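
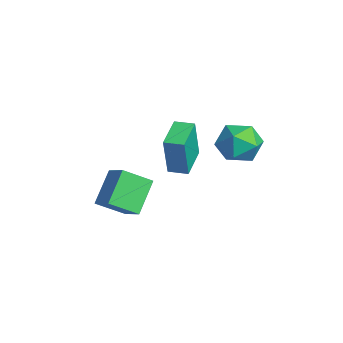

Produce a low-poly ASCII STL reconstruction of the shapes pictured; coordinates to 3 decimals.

solid 
facet normal -0.832 -0.222 -0.508
outer loop
vertex -2.06 -3.983 0.325
vertex -3.044 -3.064 1.535
vertex -1.893 -2.717 -0.5
endloop
endfacet
facet normal 0.543 -0.508 -0.669
outer loop
vertex -0.836 -2.436 0.145
vertex -2.06 -3.983 0.325
vertex -1.893 -2.717 -0.5
endloop
endfacet
facet normal -0.832 -0.222 -0.508
outer loop
vertex -1.893 -2.717 -0.5
vertex -3.044 -3.064 1.535
vertex -2.877 -1.798 0.71
endloop
endfacet
facet normal 0.110 0.833 -0.543
outer loop
vertex -2.877 -1.798 0.71
vertex -0.836 -2.436 0.145
vertex -1.893 -2.717 -0.5
endloop
endfacet
facet normal -0.110 -0.833 0.543
outer loop
vertex -2.06 -3.983 0.325
vertex -1.987 -2.783 2.18
vertex -3.044 -3.064 1.535
endloop
endfacet
facet normal 0.543 -0.508 -0.669
outer loop
vertex -1.003 -3.702 0.97
vertex -2.06 -3.983 0.325
vertex -0.836 -2.436 0.145
endloop
endfacet
facet normal -0.110 -0.833 0.543
outer loop
vertex -1.003 -3.702 0.97
vertex -1.987 -2.783 2.18
vertex -2.06 -3.983 0.325
endloop
endfacet
facet normal -0.543 0.508 0.669
outer loop
vertex -3.044 -3.064 1.535
vertex -1.987 -2.783 2.18
vertex -2.877 -1.798 0.71
endloop
endfacet
facet normal 0.110 0.833 -0.543
outer loop
vertex -1.82 -1.517 1.355
vertex -0.836 -2.436 0.145
vertex -2.877 -1.798 0.71
endloop
endfacet
facet normal -0.543 0.508 0.669
outer loop
vertex -2.877 -1.798 0.71
vertex -1.987 -2.783 2.18
vertex -1.82 -1.517 1.355
endloop
endfacet
facet normal 0.832 0.222 0.508
outer loop
vertex -1.82 -1.517 1.355
vertex -1.003 -3.702 0.97
vertex -0.836 -2.436 0.145
endloop
endfacet
facet normal 0.832 0.222 0.508
outer loop
vertex -1.987 -2.783 2.18
vertex -1.003 -3.702 0.97
vertex -1.82 -1.517 1.355
endloop
endfacet
facet normal -0.574 -0.818 -0.033
outer loop
vertex -2.12 -0.989 3.415
vertex -3.426 -0.085 3.733
vertex -2.416 -0.699 1.377
endloop
endfacet
facet normal 0.806 -0.558 -0.196
outer loop
vertex -1.894 0.045 1.407
vertex -2.12 -0.989 3.415
vertex -2.416 -0.699 1.377
endloop
endfacet
facet normal -0.574 -0.818 -0.033
outer loop
vertex -2.416 -0.699 1.377
vertex -3.426 -0.085 3.733
vertex -3.722 0.205 1.695
endloop
endfacet
facet normal -0.142 0.139 -0.980
outer loop
vertex -3.722 0.205 1.695
vertex -1.894 0.045 1.407
vertex -2.416 -0.699 1.377
endloop
endfacet
facet normal 0.142 -0.139 0.980
outer loop
vertex -2.12 -0.989 3.415
vertex -2.904 0.659 3.763
vertex -3.426 -0.085 3.733
endloop
endfacet
facet normal 0.806 -0.558 -0.196
outer loop
vertex -1.598 -0.245 3.445
vertex -2.12 -0.989 3.415
vertex -1.894 0.045 1.407
endloop
endfacet
facet normal 0.142 -0.139 0.980
outer loop
vertex -1.598 -0.245 3.445
vertex -2.904 0.659 3.763
vertex -2.12 -0.989 3.415
endloop
endfacet
facet normal -0.806 0.558 0.196
outer loop
vertex -3.426 -0.085 3.733
vertex -2.904 0.659 3.763
vertex -3.722 0.205 1.695
endloop
endfacet
facet normal -0.142 0.139 -0.980
outer loop
vertex -3.2 0.949 1.725
vertex -1.894 0.045 1.407
vertex -3.722 0.205 1.695
endloop
endfacet
facet normal -0.806 0.558 0.196
outer loop
vertex -3.722 0.205 1.695
vertex -2.904 0.659 3.763
vertex -3.2 0.949 1.725
endloop
endfacet
facet normal 0.574 0.818 0.033
outer loop
vertex -3.2 0.949 1.725
vertex -1.598 -0.245 3.445
vertex -1.894 0.045 1.407
endloop
endfacet
facet normal 0.574 0.818 0.033
outer loop
vertex -2.904 0.659 3.763
vertex -1.598 -0.245 3.445
vertex -3.2 0.949 1.725
endloop
endfacet
facet normal -0.915 0.217 -0.340
outer loop
vertex -1.472 2.363 2.714
vertex -1.882 1.478 3.252
vertex -1.837 2.468 3.762
endloop
endfacet
facet normal -0.524 0.810 -0.264
outer loop
vertex -1.472 2.363 2.714
vertex -1.837 2.468 3.762
vertex -0.896 2.975 3.447
endloop
endfacet
facet normal 0.060 0.742 -0.667
outer loop
vertex -1.472 2.363 2.714
vertex -0.896 2.975 3.447
vertex -0.359 2.298 2.742
endloop
endfacet
facet normal 0.031 0.107 -0.994
outer loop
vertex -1.472 2.363 2.714
vertex -0.359 2.298 2.742
vertex -0.969 1.372 2.623
endloop
endfacet
facet normal -0.571 -0.217 -0.792
outer loop
vertex -1.472 2.363 2.714
vertex -0.969 1.372 2.623
vertex -1.882 1.478 3.252
endloop
endfacet
facet normal -0.318 0.851 0.418
outer loop
vertex -0.896 2.975 3.447
vertex -1.837 2.468 3.762
vertex -0.951 2.468 4.437
endloop
endfacet
facet normal -0.950 -0.108 0.293
outer loop
vertex -1.837 2.468 3.762
vertex -1.882 1.478 3.252
vertex -1.561 1.542 4.318
endloop
endfacet
facet normal -0.394 -0.809 -0.436
outer loop
vertex -1.882 1.478 3.252
vertex -0.969 1.372 2.623
vertex -1.024 0.865 3.613
endloop
endfacet
facet normal 0.581 -0.285 -0.763
outer loop
vertex -0.969 1.372 2.623
vertex -0.359 2.298 2.742
vertex -0.083 1.372 3.298
endloop
endfacet
facet normal 0.628 0.742 -0.234
outer loop
vertex -0.359 2.298 2.742
vertex -0.896 2.975 3.447
vertex -0.038 2.362 3.808
endloop
endfacet
facet normal -0.031 -0.107 0.994
outer loop
vertex -0.448 1.477 4.346
vertex -0.951 2.468 4.437
vertex -1.561 1.542 4.318
endloop
endfacet
facet normal -0.060 -0.742 0.667
outer loop
vertex -0.448 1.477 4.346
vertex -1.561 1.542 4.318
vertex -1.024 0.865 3.613
endloop
endfacet
facet normal 0.524 -0.810 0.264
outer loop
vertex -0.448 1.477 4.346
vertex -1.024 0.865 3.613
vertex -0.083 1.372 3.298
endloop
endfacet
facet normal 0.915 -0.217 0.340
outer loop
vertex -0.448 1.477 4.346
vertex -0.083 1.372 3.298
vertex -0.038 2.362 3.808
endloop
endfacet
facet normal 0.571 0.217 0.792
outer loop
vertex -0.448 1.477 4.346
vertex -0.038 2.362 3.808
vertex -0.951 2.468 4.437
endloop
endfacet
facet normal -0.581 0.285 0.763
outer loop
vertex -1.561 1.542 4.318
vertex -0.951 2.468 4.437
vertex -1.837 2.468 3.762
endloop
endfacet
facet normal -0.628 -0.742 0.234
outer loop
vertex -1.024 0.865 3.613
vertex -1.561 1.542 4.318
vertex -1.882 1.478 3.252
endloop
endfacet
facet normal 0.318 -0.851 -0.418
outer loop
vertex -0.083 1.372 3.298
vertex -1.024 0.865 3.613
vertex -0.969 1.372 2.623
endloop
endfacet
facet normal 0.950 0.108 -0.293
outer loop
vertex -0.038 2.362 3.808
vertex -0.083 1.372 3.298
vertex -0.359 2.298 2.742
endloop
endfacet
facet normal 0.394 0.809 0.436
outer loop
vertex -0.951 2.468 4.437
vertex -0.038 2.362 3.808
vertex -0.896 2.975 3.447
endloop
endfacet

endsolid


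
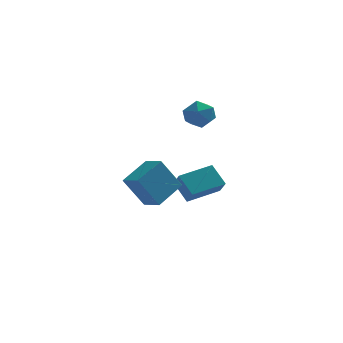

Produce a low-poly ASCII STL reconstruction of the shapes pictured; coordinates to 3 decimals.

solid 
facet normal -0.850 -0.486 -0.203
outer loop
vertex 3.214 1.937 -2.726
vertex 2.54 2.702 -1.737
vertex 2.943 2.749 -3.538
endloop
endfacet
facet normal 0.474 -0.538 -0.697
outer loop
vertex 4.6 3.698 -3.143
vertex 3.214 1.937 -2.726
vertex 2.943 2.749 -3.538
endloop
endfacet
facet normal -0.850 -0.486 -0.203
outer loop
vertex 2.943 2.749 -3.538
vertex 2.54 2.702 -1.737
vertex 2.269 3.514 -2.549
endloop
endfacet
facet normal -0.230 0.688 -0.689
outer loop
vertex 2.269 3.514 -2.549
vertex 4.6 3.698 -3.143
vertex 2.943 2.749 -3.538
endloop
endfacet
facet normal 0.230 -0.688 0.689
outer loop
vertex 3.214 1.937 -2.726
vertex 4.197 3.651 -1.342
vertex 2.54 2.702 -1.737
endloop
endfacet
facet normal 0.474 -0.538 -0.697
outer loop
vertex 4.871 2.886 -2.331
vertex 3.214 1.937 -2.726
vertex 4.6 3.698 -3.143
endloop
endfacet
facet normal 0.230 -0.688 0.689
outer loop
vertex 4.871 2.886 -2.331
vertex 4.197 3.651 -1.342
vertex 3.214 1.937 -2.726
endloop
endfacet
facet normal -0.474 0.538 0.697
outer loop
vertex 2.54 2.702 -1.737
vertex 4.197 3.651 -1.342
vertex 2.269 3.514 -2.549
endloop
endfacet
facet normal -0.230 0.688 -0.689
outer loop
vertex 3.926 4.463 -2.154
vertex 4.6 3.698 -3.143
vertex 2.269 3.514 -2.549
endloop
endfacet
facet normal -0.474 0.538 0.697
outer loop
vertex 2.269 3.514 -2.549
vertex 4.197 3.651 -1.342
vertex 3.926 4.463 -2.154
endloop
endfacet
facet normal 0.850 0.486 0.203
outer loop
vertex 3.926 4.463 -2.154
vertex 4.871 2.886 -2.331
vertex 4.6 3.698 -3.143
endloop
endfacet
facet normal 0.850 0.486 0.203
outer loop
vertex 4.197 3.651 -1.342
vertex 4.871 2.886 -2.331
vertex 3.926 4.463 -2.154
endloop
endfacet
facet normal -0.580 -0.683 -0.444
outer loop
vertex 0.742 -3.648 0.416
vertex 0.009 -2.82 0.099
vertex 1.727 -3.41 -1.238
endloop
endfacet
facet normal 0.637 -0.720 0.276
outer loop
vertex 2.771 -2.18 -0.439
vertex 0.742 -3.648 0.416
vertex 1.727 -3.41 -1.238
endloop
endfacet
facet normal -0.580 -0.683 -0.444
outer loop
vertex 1.727 -3.41 -1.238
vertex 0.009 -2.82 0.099
vertex 0.995 -2.582 -1.555
endloop
endfacet
facet normal 0.508 0.123 -0.853
outer loop
vertex 0.995 -2.582 -1.555
vertex 2.771 -2.18 -0.439
vertex 1.727 -3.41 -1.238
endloop
endfacet
facet normal -0.508 -0.123 0.853
outer loop
vertex 0.742 -3.648 0.416
vertex 1.053 -1.59 0.898
vertex 0.009 -2.82 0.099
endloop
endfacet
facet normal 0.637 -0.720 0.276
outer loop
vertex 1.785 -2.418 1.215
vertex 0.742 -3.648 0.416
vertex 2.771 -2.18 -0.439
endloop
endfacet
facet normal -0.508 -0.123 0.852
outer loop
vertex 1.785 -2.418 1.215
vertex 1.053 -1.59 0.898
vertex 0.742 -3.648 0.416
endloop
endfacet
facet normal -0.637 0.720 -0.276
outer loop
vertex 0.009 -2.82 0.099
vertex 1.053 -1.59 0.898
vertex 0.995 -2.582 -1.555
endloop
endfacet
facet normal 0.508 0.123 -0.853
outer loop
vertex 2.038 -1.352 -0.756
vertex 2.771 -2.18 -0.439
vertex 0.995 -2.582 -1.555
endloop
endfacet
facet normal -0.637 0.720 -0.276
outer loop
vertex 0.995 -2.582 -1.555
vertex 1.053 -1.59 0.898
vertex 2.038 -1.352 -0.756
endloop
endfacet
facet normal 0.580 0.683 0.444
outer loop
vertex 2.038 -1.352 -0.756
vertex 1.785 -2.418 1.215
vertex 2.771 -2.18 -0.439
endloop
endfacet
facet normal 0.580 0.683 0.444
outer loop
vertex 1.053 -1.59 0.898
vertex 1.785 -2.418 1.215
vertex 2.038 -1.352 -0.756
endloop
endfacet
facet normal -0.686 0.237 0.688
outer loop
vertex 3.007 4.37 2.446
vertex 2.715 3.459 2.468
vertex 3.408 3.754 3.058
endloop
endfacet
facet normal -0.115 0.661 0.741
outer loop
vertex 3.007 4.37 2.446
vertex 3.408 3.754 3.058
vertex 3.954 4.38 2.584
endloop
endfacet
facet normal -0.027 0.993 0.116
outer loop
vertex 3.007 4.37 2.446
vertex 3.954 4.38 2.584
vertex 3.598 4.473 1.701
endloop
endfacet
facet normal -0.545 0.773 -0.325
outer loop
vertex 3.007 4.37 2.446
vertex 3.598 4.473 1.701
vertex 2.833 3.904 1.629
endloop
endfacet
facet normal -0.952 0.306 0.028
outer loop
vertex 3.007 4.37 2.446
vertex 2.833 3.904 1.629
vertex 2.715 3.459 2.468
endloop
endfacet
facet normal 0.456 0.249 0.854
outer loop
vertex 3.954 4.38 2.584
vertex 3.408 3.754 3.058
vertex 4.247 3.476 2.691
endloop
endfacet
facet normal -0.467 -0.439 0.768
outer loop
vertex 3.408 3.754 3.058
vertex 2.715 3.459 2.468
vertex 3.482 2.907 2.619
endloop
endfacet
facet normal -0.897 -0.326 -0.299
outer loop
vertex 2.715 3.459 2.468
vertex 2.833 3.904 1.629
vertex 3.126 3.0 1.736
endloop
endfacet
facet normal -0.238 0.430 -0.871
outer loop
vertex 2.833 3.904 1.629
vertex 3.598 4.473 1.701
vertex 3.672 3.626 1.262
endloop
endfacet
facet normal 0.597 0.786 -0.158
outer loop
vertex 3.598 4.473 1.701
vertex 3.954 4.38 2.584
vertex 4.365 3.921 1.852
endloop
endfacet
facet normal 0.545 -0.773 0.325
outer loop
vertex 4.073 3.01 1.874
vertex 4.247 3.476 2.691
vertex 3.482 2.907 2.619
endloop
endfacet
facet normal 0.027 -0.993 -0.116
outer loop
vertex 4.073 3.01 1.874
vertex 3.482 2.907 2.619
vertex 3.126 3.0 1.736
endloop
endfacet
facet normal 0.115 -0.661 -0.741
outer loop
vertex 4.073 3.01 1.874
vertex 3.126 3.0 1.736
vertex 3.672 3.626 1.262
endloop
endfacet
facet normal 0.686 -0.237 -0.688
outer loop
vertex 4.073 3.01 1.874
vertex 3.672 3.626 1.262
vertex 4.365 3.921 1.852
endloop
endfacet
facet normal 0.952 -0.306 -0.028
outer loop
vertex 4.073 3.01 1.874
vertex 4.365 3.921 1.852
vertex 4.247 3.476 2.691
endloop
endfacet
facet normal 0.238 -0.430 0.871
outer loop
vertex 3.482 2.907 2.619
vertex 4.247 3.476 2.691
vertex 3.408 3.754 3.058
endloop
endfacet
facet normal -0.597 -0.786 0.158
outer loop
vertex 3.126 3.0 1.736
vertex 3.482 2.907 2.619
vertex 2.715 3.459 2.468
endloop
endfacet
facet normal -0.456 -0.249 -0.854
outer loop
vertex 3.672 3.626 1.262
vertex 3.126 3.0 1.736
vertex 2.833 3.904 1.629
endloop
endfacet
facet normal 0.467 0.439 -0.768
outer loop
vertex 4.365 3.921 1.852
vertex 3.672 3.626 1.262
vertex 3.598 4.473 1.701
endloop
endfacet
facet normal 0.897 0.326 0.299
outer loop
vertex 4.247 3.476 2.691
vertex 4.365 3.921 1.852
vertex 3.954 4.38 2.584
endloop
endfacet

endsolid


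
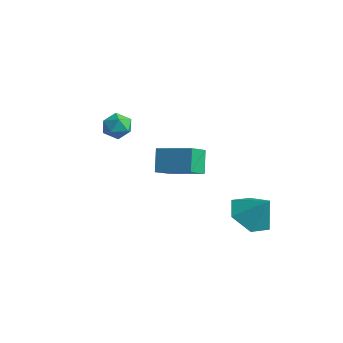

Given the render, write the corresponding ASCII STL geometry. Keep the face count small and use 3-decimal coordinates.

solid 
facet normal 0.192 0.344 0.919
outer loop
vertex -2.33 -2.504 3.369
vertex -2.918 -2.812 3.607
vertex -2.308 -3.165 3.612
endloop
endfacet
facet normal 0.795 0.232 0.560
outer loop
vertex -2.33 -2.504 3.369
vertex -2.308 -3.165 3.612
vertex -1.95 -2.99 3.031
endloop
endfacet
facet normal 0.776 0.630 -0.034
outer loop
vertex -2.33 -2.504 3.369
vertex -1.95 -2.99 3.031
vertex -2.34 -2.53 2.666
endloop
endfacet
facet normal 0.159 0.987 -0.039
outer loop
vertex -2.33 -2.504 3.369
vertex -2.34 -2.53 2.666
vertex -2.937 -2.42 3.022
endloop
endfacet
facet normal -0.202 0.811 0.550
outer loop
vertex -2.33 -2.504 3.369
vertex -2.937 -2.42 3.022
vertex -2.918 -2.812 3.607
endloop
endfacet
facet normal 0.813 -0.454 0.364
outer loop
vertex -1.95 -2.99 3.031
vertex -2.308 -3.165 3.612
vertex -2.303 -3.6 3.058
endloop
endfacet
facet normal -0.166 -0.274 0.947
outer loop
vertex -2.308 -3.165 3.612
vertex -2.918 -2.812 3.607
vertex -2.9 -3.49 3.414
endloop
endfacet
facet normal -0.805 0.481 0.348
outer loop
vertex -2.918 -2.812 3.607
vertex -2.937 -2.42 3.022
vertex -3.29 -3.03 3.049
endloop
endfacet
facet normal -0.219 0.766 -0.604
outer loop
vertex -2.937 -2.42 3.022
vertex -2.34 -2.53 2.666
vertex -2.932 -2.855 2.468
endloop
endfacet
facet normal 0.781 0.190 -0.595
outer loop
vertex -2.34 -2.53 2.666
vertex -1.95 -2.99 3.031
vertex -2.322 -3.208 2.473
endloop
endfacet
facet normal -0.159 -0.987 0.039
outer loop
vertex -2.91 -3.516 2.711
vertex -2.303 -3.6 3.058
vertex -2.9 -3.49 3.414
endloop
endfacet
facet normal -0.776 -0.630 0.034
outer loop
vertex -2.91 -3.516 2.711
vertex -2.9 -3.49 3.414
vertex -3.29 -3.03 3.049
endloop
endfacet
facet normal -0.795 -0.232 -0.560
outer loop
vertex -2.91 -3.516 2.711
vertex -3.29 -3.03 3.049
vertex -2.932 -2.855 2.468
endloop
endfacet
facet normal -0.192 -0.344 -0.919
outer loop
vertex -2.91 -3.516 2.711
vertex -2.932 -2.855 2.468
vertex -2.322 -3.208 2.473
endloop
endfacet
facet normal 0.202 -0.811 -0.550
outer loop
vertex -2.91 -3.516 2.711
vertex -2.322 -3.208 2.473
vertex -2.303 -3.6 3.058
endloop
endfacet
facet normal 0.219 -0.766 0.604
outer loop
vertex -2.9 -3.49 3.414
vertex -2.303 -3.6 3.058
vertex -2.308 -3.165 3.612
endloop
endfacet
facet normal -0.781 -0.190 0.595
outer loop
vertex -3.29 -3.03 3.049
vertex -2.9 -3.49 3.414
vertex -2.918 -2.812 3.607
endloop
endfacet
facet normal -0.813 0.454 -0.364
outer loop
vertex -2.932 -2.855 2.468
vertex -3.29 -3.03 3.049
vertex -2.937 -2.42 3.022
endloop
endfacet
facet normal 0.166 0.274 -0.947
outer loop
vertex -2.322 -3.208 2.473
vertex -2.932 -2.855 2.468
vertex -2.34 -2.53 2.666
endloop
endfacet
facet normal 0.805 -0.481 -0.348
outer loop
vertex -2.303 -3.6 3.058
vertex -2.322 -3.208 2.473
vertex -1.95 -2.99 3.031
endloop
endfacet
facet normal -0.574 -0.208 -0.792
outer loop
vertex 3.337 -1.204 -1.156
vertex 2.616 -0.522 -0.812
vertex 3.382 -0.198 -1.453
endloop
endfacet
facet normal 0.999 -0.049 -0.014
outer loop
vertex 3.337 -1.204 -1.156
vertex 3.382 -0.198 -1.453
vertex 3.404 -0.238 0.272
endloop
endfacet
facet normal -0.574 -0.208 -0.792
outer loop
vertex 3.382 -0.198 -1.453
vertex 2.616 -0.522 -0.812
vertex 2.661 0.484 -1.109
endloop
endfacet
facet normal 0.689 0.725 0.008
outer loop
vertex 3.382 -0.198 -1.453
vertex 2.661 0.484 -1.109
vertex 3.404 -0.238 0.272
endloop
endfacet
facet normal -0.575 -0.208 -0.791
outer loop
vertex 2.661 0.484 -1.109
vertex 2.616 -0.522 -0.812
vertex 1.896 0.159 -0.468
endloop
endfacet
facet normal 0.008 0.888 0.460
outer loop
vertex 2.661 0.484 -1.109
vertex 1.896 0.159 -0.468
vertex 3.404 -0.238 0.272
endloop
endfacet
facet normal -0.575 -0.208 -0.791
outer loop
vertex 1.896 0.159 -0.468
vertex 2.616 -0.522 -0.812
vertex 1.851 -0.847 -0.171
endloop
endfacet
facet normal -0.363 0.279 0.889
outer loop
vertex 1.896 0.159 -0.468
vertex 1.851 -0.847 -0.171
vertex 3.404 -0.238 0.272
endloop
endfacet
facet normal -0.575 -0.208 -0.791
outer loop
vertex 1.851 -0.847 -0.171
vertex 2.616 -0.522 -0.812
vertex 2.571 -1.529 -0.515
endloop
endfacet
facet normal -0.054 -0.494 0.868
outer loop
vertex 1.851 -0.847 -0.171
vertex 2.571 -1.529 -0.515
vertex 3.404 -0.238 0.272
endloop
endfacet
facet normal -0.574 -0.208 -0.792
outer loop
vertex 2.571 -1.529 -0.515
vertex 2.616 -0.522 -0.812
vertex 3.337 -1.204 -1.156
endloop
endfacet
facet normal 0.627 -0.658 0.416
outer loop
vertex 2.571 -1.529 -0.515
vertex 3.337 -1.204 -1.156
vertex 3.404 -0.238 0.272
endloop
endfacet
facet normal -0.406 0.411 0.816
outer loop
vertex 1.397 -4.452 4.105
vertex 2.765 -3.858 4.487
vertex 1.156 -3.518 3.515
endloop
endfacet
facet normal -0.889 -0.386 -0.248
outer loop
vertex 1.615 -3.982 2.593
vertex 1.397 -4.452 4.105
vertex 1.156 -3.518 3.515
endloop
endfacet
facet normal -0.406 0.410 0.816
outer loop
vertex 1.156 -3.518 3.515
vertex 2.765 -3.858 4.487
vertex 2.525 -2.924 3.898
endloop
endfacet
facet normal -0.213 0.826 -0.522
outer loop
vertex 2.525 -2.924 3.898
vertex 1.615 -3.982 2.593
vertex 1.156 -3.518 3.515
endloop
endfacet
facet normal 0.213 -0.826 0.522
outer loop
vertex 1.397 -4.452 4.105
vertex 3.224 -4.322 3.565
vertex 2.765 -3.858 4.487
endloop
endfacet
facet normal -0.889 -0.385 -0.248
outer loop
vertex 1.855 -4.916 3.182
vertex 1.397 -4.452 4.105
vertex 1.615 -3.982 2.593
endloop
endfacet
facet normal 0.213 -0.827 0.521
outer loop
vertex 1.855 -4.916 3.182
vertex 3.224 -4.322 3.565
vertex 1.397 -4.452 4.105
endloop
endfacet
facet normal 0.889 0.385 0.249
outer loop
vertex 2.765 -3.858 4.487
vertex 3.224 -4.322 3.565
vertex 2.525 -2.924 3.898
endloop
endfacet
facet normal -0.213 0.826 -0.521
outer loop
vertex 2.983 -3.388 2.975
vertex 1.615 -3.982 2.593
vertex 2.525 -2.924 3.898
endloop
endfacet
facet normal 0.889 0.386 0.247
outer loop
vertex 2.525 -2.924 3.898
vertex 3.224 -4.322 3.565
vertex 2.983 -3.388 2.975
endloop
endfacet
facet normal 0.406 -0.410 -0.816
outer loop
vertex 2.983 -3.388 2.975
vertex 1.855 -4.916 3.182
vertex 1.615 -3.982 2.593
endloop
endfacet
facet normal 0.407 -0.411 -0.816
outer loop
vertex 3.224 -4.322 3.565
vertex 1.855 -4.916 3.182
vertex 2.983 -3.388 2.975
endloop
endfacet

endsolid


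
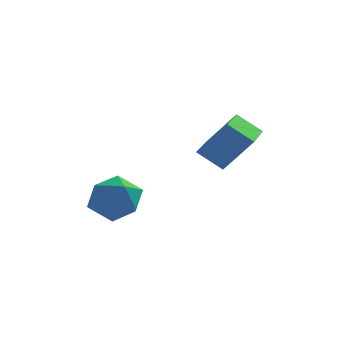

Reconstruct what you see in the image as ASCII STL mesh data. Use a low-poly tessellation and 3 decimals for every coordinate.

solid 
facet normal -0.620 0.000 -0.784
outer loop
vertex -0.985 -0.264 1.325
vertex -0.779 1.678 1.163
vertex -0.091 -0.417 0.618
endloop
endfacet
facet normal -0.105 -0.991 0.082
outer loop
vertex 0.919 -0.418 1.897
vertex -0.985 -0.264 1.325
vertex -0.091 -0.417 0.618
endloop
endfacet
facet normal -0.620 0.001 -0.785
outer loop
vertex -0.091 -0.417 0.618
vertex -0.779 1.678 1.163
vertex 0.115 1.525 0.457
endloop
endfacet
facet normal 0.778 -0.133 -0.614
outer loop
vertex 0.115 1.525 0.457
vertex 0.919 -0.418 1.897
vertex -0.091 -0.417 0.618
endloop
endfacet
facet normal -0.778 0.134 0.614
outer loop
vertex -0.985 -0.264 1.325
vertex 0.231 1.677 2.442
vertex -0.779 1.678 1.163
endloop
endfacet
facet normal -0.105 -0.991 0.082
outer loop
vertex 0.025 -0.265 2.603
vertex -0.985 -0.264 1.325
vertex 0.919 -0.418 1.897
endloop
endfacet
facet normal -0.778 0.133 0.615
outer loop
vertex 0.025 -0.265 2.603
vertex 0.231 1.677 2.442
vertex -0.985 -0.264 1.325
endloop
endfacet
facet normal 0.105 0.991 -0.082
outer loop
vertex -0.779 1.678 1.163
vertex 0.231 1.677 2.442
vertex 0.115 1.525 0.457
endloop
endfacet
facet normal 0.777 -0.134 -0.615
outer loop
vertex 1.125 1.524 1.735
vertex 0.919 -0.418 1.897
vertex 0.115 1.525 0.457
endloop
endfacet
facet normal 0.105 0.991 -0.082
outer loop
vertex 0.115 1.525 0.457
vertex 0.231 1.677 2.442
vertex 1.125 1.524 1.735
endloop
endfacet
facet normal 0.620 -0.000 0.785
outer loop
vertex 1.125 1.524 1.735
vertex 0.025 -0.265 2.603
vertex 0.919 -0.418 1.897
endloop
endfacet
facet normal 0.620 -0.001 0.784
outer loop
vertex 0.231 1.677 2.442
vertex 0.025 -0.265 2.603
vertex 1.125 1.524 1.735
endloop
endfacet
facet normal -0.860 0.362 -0.361
outer loop
vertex -3.884 -1.174 -1.068
vertex -4.39 -1.948 -0.638
vertex -4.244 -1.083 -0.119
endloop
endfacet
facet normal -0.395 0.888 -0.235
outer loop
vertex -3.884 -1.174 -1.068
vertex -4.244 -1.083 -0.119
vertex -3.315 -0.73 -0.347
endloop
endfacet
facet normal 0.192 0.761 -0.620
outer loop
vertex -3.884 -1.174 -1.068
vertex -3.315 -0.73 -0.347
vertex -2.886 -1.377 -1.008
endloop
endfacet
facet normal 0.091 0.155 -0.984
outer loop
vertex -3.884 -1.174 -1.068
vertex -2.886 -1.377 -1.008
vertex -3.55 -2.13 -1.188
endloop
endfacet
facet normal -0.559 -0.092 -0.824
outer loop
vertex -3.884 -1.174 -1.068
vertex -3.55 -2.13 -1.188
vertex -4.39 -1.948 -0.638
endloop
endfacet
facet normal -0.216 0.864 0.455
outer loop
vertex -3.315 -0.73 -0.347
vertex -4.244 -1.083 -0.119
vertex -3.47 -1.23 0.528
endloop
endfacet
facet normal -0.968 0.012 0.252
outer loop
vertex -4.244 -1.083 -0.119
vertex -4.39 -1.948 -0.638
vertex -4.134 -1.983 0.348
endloop
endfacet
facet normal -0.482 -0.721 -0.498
outer loop
vertex -4.39 -1.948 -0.638
vertex -3.55 -2.13 -1.188
vertex -3.705 -2.63 -0.313
endloop
endfacet
facet normal 0.570 -0.322 -0.756
outer loop
vertex -3.55 -2.13 -1.188
vertex -2.886 -1.377 -1.008
vertex -2.776 -2.277 -0.541
endloop
endfacet
facet normal 0.734 0.658 -0.167
outer loop
vertex -2.886 -1.377 -1.008
vertex -3.315 -0.73 -0.347
vertex -2.63 -1.412 -0.022
endloop
endfacet
facet normal -0.091 -0.155 0.984
outer loop
vertex -3.136 -2.186 0.408
vertex -3.47 -1.23 0.528
vertex -4.134 -1.983 0.348
endloop
endfacet
facet normal -0.192 -0.761 0.620
outer loop
vertex -3.136 -2.186 0.408
vertex -4.134 -1.983 0.348
vertex -3.705 -2.63 -0.313
endloop
endfacet
facet normal 0.395 -0.888 0.235
outer loop
vertex -3.136 -2.186 0.408
vertex -3.705 -2.63 -0.313
vertex -2.776 -2.277 -0.541
endloop
endfacet
facet normal 0.860 -0.362 0.361
outer loop
vertex -3.136 -2.186 0.408
vertex -2.776 -2.277 -0.541
vertex -2.63 -1.412 -0.022
endloop
endfacet
facet normal 0.559 0.092 0.824
outer loop
vertex -3.136 -2.186 0.408
vertex -2.63 -1.412 -0.022
vertex -3.47 -1.23 0.528
endloop
endfacet
facet normal -0.570 0.322 0.756
outer loop
vertex -4.134 -1.983 0.348
vertex -3.47 -1.23 0.528
vertex -4.244 -1.083 -0.119
endloop
endfacet
facet normal -0.734 -0.658 0.167
outer loop
vertex -3.705 -2.63 -0.313
vertex -4.134 -1.983 0.348
vertex -4.39 -1.948 -0.638
endloop
endfacet
facet normal 0.216 -0.864 -0.455
outer loop
vertex -2.776 -2.277 -0.541
vertex -3.705 -2.63 -0.313
vertex -3.55 -2.13 -1.188
endloop
endfacet
facet normal 0.968 -0.012 -0.252
outer loop
vertex -2.63 -1.412 -0.022
vertex -2.776 -2.277 -0.541
vertex -2.886 -1.377 -1.008
endloop
endfacet
facet normal 0.482 0.721 0.498
outer loop
vertex -3.47 -1.23 0.528
vertex -2.63 -1.412 -0.022
vertex -3.315 -0.73 -0.347
endloop
endfacet

endsolid


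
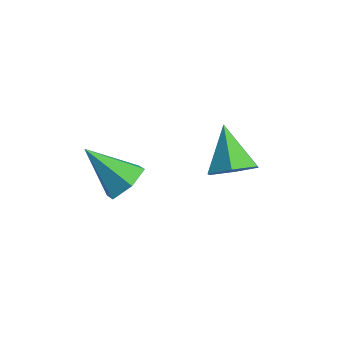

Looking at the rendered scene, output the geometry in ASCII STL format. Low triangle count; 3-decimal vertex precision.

solid 
facet normal 0.706 -0.354 -0.614
outer loop
vertex 3.576 1.844 -2.269
vertex 3.137 2.305 -3.04
vertex 3.838 2.779 -2.507
endloop
endfacet
facet normal 0.304 0.154 0.940
outer loop
vertex 3.576 1.844 -2.269
vertex 3.838 2.779 -2.507
vertex 1.803 2.975 -1.88
endloop
endfacet
facet normal 0.706 -0.354 -0.614
outer loop
vertex 3.838 2.779 -2.507
vertex 3.137 2.305 -3.04
vertex 3.399 3.241 -3.278
endloop
endfacet
facet normal 0.212 0.887 0.411
outer loop
vertex 3.838 2.779 -2.507
vertex 3.399 3.241 -3.278
vertex 1.803 2.975 -1.88
endloop
endfacet
facet normal 0.706 -0.354 -0.614
outer loop
vertex 3.399 3.241 -3.278
vertex 3.137 2.305 -3.04
vertex 2.698 2.767 -3.811
endloop
endfacet
facet normal -0.387 0.880 -0.274
outer loop
vertex 3.399 3.241 -3.278
vertex 2.698 2.767 -3.811
vertex 1.803 2.975 -1.88
endloop
endfacet
facet normal 0.705 -0.355 -0.614
outer loop
vertex 2.698 2.767 -3.811
vertex 3.137 2.305 -3.04
vertex 2.435 1.832 -3.573
endloop
endfacet
facet normal -0.892 0.142 -0.429
outer loop
vertex 2.698 2.767 -3.811
vertex 2.435 1.832 -3.573
vertex 1.803 2.975 -1.88
endloop
endfacet
facet normal 0.705 -0.355 -0.614
outer loop
vertex 2.435 1.832 -3.573
vertex 3.137 2.305 -3.04
vertex 2.874 1.37 -2.802
endloop
endfacet
facet normal -0.800 -0.592 0.101
outer loop
vertex 2.435 1.832 -3.573
vertex 2.874 1.37 -2.802
vertex 1.803 2.975 -1.88
endloop
endfacet
facet normal 0.705 -0.355 -0.614
outer loop
vertex 2.874 1.37 -2.802
vertex 3.137 2.305 -3.04
vertex 3.576 1.844 -2.269
endloop
endfacet
facet normal -0.201 -0.585 0.785
outer loop
vertex 2.874 1.37 -2.802
vertex 3.576 1.844 -2.269
vertex 1.803 2.975 -1.88
endloop
endfacet
facet normal 0.671 0.356 -0.651
outer loop
vertex 2.874 -1.883 -1.188
vertex 2.207 -1.632 -1.738
vertex 2.513 -1.062 -1.111
endloop
endfacet
facet normal 0.332 0.058 0.941
outer loop
vertex 2.874 -1.883 -1.188
vertex 2.513 -1.062 -1.111
vertex 0.893 -2.328 -0.462
endloop
endfacet
facet normal 0.671 0.355 -0.651
outer loop
vertex 2.513 -1.062 -1.111
vertex 2.207 -1.632 -1.738
vertex 1.847 -0.811 -1.661
endloop
endfacet
facet normal -0.281 0.698 0.659
outer loop
vertex 2.513 -1.062 -1.111
vertex 1.847 -0.811 -1.661
vertex 0.893 -2.328 -0.462
endloop
endfacet
facet normal 0.671 0.355 -0.651
outer loop
vertex 1.847 -0.811 -1.661
vertex 2.207 -1.632 -1.738
vertex 1.541 -1.38 -2.287
endloop
endfacet
facet normal -0.860 0.508 -0.041
outer loop
vertex 1.847 -0.811 -1.661
vertex 1.541 -1.38 -2.287
vertex 0.893 -2.328 -0.462
endloop
endfacet
facet normal 0.671 0.355 -0.651
outer loop
vertex 1.541 -1.38 -2.287
vertex 2.207 -1.632 -1.738
vertex 1.901 -2.201 -2.364
endloop
endfacet
facet normal -0.828 -0.320 -0.460
outer loop
vertex 1.541 -1.38 -2.287
vertex 1.901 -2.201 -2.364
vertex 0.893 -2.328 -0.462
endloop
endfacet
facet normal 0.670 0.356 -0.651
outer loop
vertex 1.901 -2.201 -2.364
vertex 2.207 -1.632 -1.738
vertex 2.568 -2.453 -1.815
endloop
endfacet
facet normal -0.216 -0.960 -0.178
outer loop
vertex 1.901 -2.201 -2.364
vertex 2.568 -2.453 -1.815
vertex 0.893 -2.328 -0.462
endloop
endfacet
facet normal 0.671 0.356 -0.651
outer loop
vertex 2.568 -2.453 -1.815
vertex 2.207 -1.632 -1.738
vertex 2.874 -1.883 -1.188
endloop
endfacet
facet normal 0.365 -0.771 0.523
outer loop
vertex 2.568 -2.453 -1.815
vertex 2.874 -1.883 -1.188
vertex 0.893 -2.328 -0.462
endloop
endfacet

endsolid


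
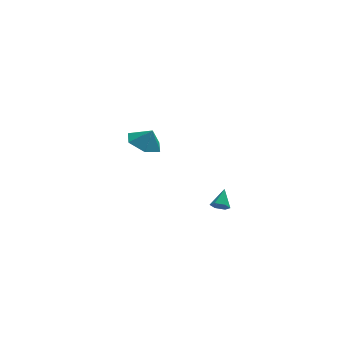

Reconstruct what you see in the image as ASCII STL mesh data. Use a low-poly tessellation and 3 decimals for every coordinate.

solid 
facet normal -0.318 -0.750 -0.580
outer loop
vertex 2.022 -4.303 -2.387
vertex 1.542 -4.14 -2.335
vertex 1.83 -3.966 -2.718
endloop
endfacet
facet normal 0.926 0.286 -0.246
outer loop
vertex 2.022 -4.303 -2.387
vertex 1.83 -3.966 -2.718
vertex 1.898 -3.3 -1.685
endloop
endfacet
facet normal -0.319 -0.749 -0.580
outer loop
vertex 1.83 -3.966 -2.718
vertex 1.542 -4.14 -2.335
vertex 1.35 -3.802 -2.666
endloop
endfacet
facet normal 0.220 0.813 -0.539
outer loop
vertex 1.83 -3.966 -2.718
vertex 1.35 -3.802 -2.666
vertex 1.898 -3.3 -1.685
endloop
endfacet
facet normal -0.319 -0.749 -0.580
outer loop
vertex 1.35 -3.802 -2.666
vertex 1.542 -4.14 -2.335
vertex 1.061 -3.976 -2.282
endloop
endfacet
facet normal -0.591 0.803 -0.081
outer loop
vertex 1.35 -3.802 -2.666
vertex 1.061 -3.976 -2.282
vertex 1.898 -3.3 -1.685
endloop
endfacet
facet normal -0.319 -0.749 -0.581
outer loop
vertex 1.061 -3.976 -2.282
vertex 1.542 -4.14 -2.335
vertex 1.253 -4.314 -1.952
endloop
endfacet
facet normal -0.692 0.263 0.672
outer loop
vertex 1.061 -3.976 -2.282
vertex 1.253 -4.314 -1.952
vertex 1.898 -3.3 -1.685
endloop
endfacet
facet normal -0.317 -0.750 -0.580
outer loop
vertex 1.253 -4.314 -1.952
vertex 1.542 -4.14 -2.335
vertex 1.734 -4.477 -2.004
endloop
endfacet
facet normal 0.015 -0.264 0.965
outer loop
vertex 1.253 -4.314 -1.952
vertex 1.734 -4.477 -2.004
vertex 1.898 -3.3 -1.685
endloop
endfacet
facet normal -0.318 -0.750 -0.580
outer loop
vertex 1.734 -4.477 -2.004
vertex 1.542 -4.14 -2.335
vertex 2.022 -4.303 -2.387
endloop
endfacet
facet normal 0.825 -0.252 0.506
outer loop
vertex 1.734 -4.477 -2.004
vertex 2.022 -4.303 -2.387
vertex 1.898 -3.3 -1.685
endloop
endfacet
facet normal -0.434 0.068 -0.899
outer loop
vertex -0.531 2.349 -2.474
vertex -1.293 2.925 -2.063
vertex -0.44 3.384 -2.44
endloop
endfacet
facet normal 0.961 -0.093 0.262
outer loop
vertex -0.531 2.349 -2.474
vertex -0.44 3.384 -2.44
vertex -0.847 2.855 -1.137
endloop
endfacet
facet normal -0.434 0.068 -0.899
outer loop
vertex -0.44 3.384 -2.44
vertex -1.293 2.925 -2.063
vertex -1.202 3.96 -2.029
endloop
endfacet
facet normal 0.680 0.580 0.448
outer loop
vertex -0.44 3.384 -2.44
vertex -1.202 3.96 -2.029
vertex -0.847 2.855 -1.137
endloop
endfacet
facet normal -0.433 0.068 -0.899
outer loop
vertex -1.202 3.96 -2.029
vertex -1.293 2.925 -2.063
vertex -2.056 3.501 -1.652
endloop
endfacet
facet normal 0.005 0.629 0.777
outer loop
vertex -1.202 3.96 -2.029
vertex -2.056 3.501 -1.652
vertex -0.847 2.855 -1.137
endloop
endfacet
facet normal -0.433 0.068 -0.899
outer loop
vertex -2.056 3.501 -1.652
vertex -1.293 2.925 -2.063
vertex -2.147 2.465 -1.686
endloop
endfacet
facet normal -0.390 0.004 0.921
outer loop
vertex -2.056 3.501 -1.652
vertex -2.147 2.465 -1.686
vertex -0.847 2.855 -1.137
endloop
endfacet
facet normal -0.433 0.068 -0.899
outer loop
vertex -2.147 2.465 -1.686
vertex -1.293 2.925 -2.063
vertex -1.384 1.889 -2.097
endloop
endfacet
facet normal -0.110 -0.669 0.735
outer loop
vertex -2.147 2.465 -1.686
vertex -1.384 1.889 -2.097
vertex -0.847 2.855 -1.137
endloop
endfacet
facet normal -0.434 0.068 -0.899
outer loop
vertex -1.384 1.889 -2.097
vertex -1.293 2.925 -2.063
vertex -0.531 2.349 -2.474
endloop
endfacet
facet normal 0.566 -0.718 0.405
outer loop
vertex -1.384 1.889 -2.097
vertex -0.531 2.349 -2.474
vertex -0.847 2.855 -1.137
endloop
endfacet

endsolid


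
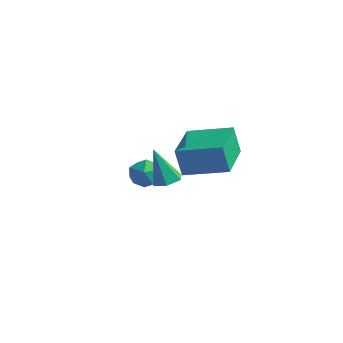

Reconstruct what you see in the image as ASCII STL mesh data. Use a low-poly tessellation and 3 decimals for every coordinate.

solid 
facet normal 0.292 0.153 -0.944
outer loop
vertex -1.198 -0.061 -1.772
vertex -1.64 0.426 -1.83
vertex -1.028 0.558 -1.619
endloop
endfacet
facet normal 0.787 -0.343 0.512
outer loop
vertex -1.198 -0.061 -1.772
vertex -1.028 0.558 -1.619
vertex -2.16 0.154 -0.15
endloop
endfacet
facet normal 0.292 0.153 -0.944
outer loop
vertex -1.028 0.558 -1.619
vertex -1.64 0.426 -1.83
vertex -1.47 1.045 -1.677
endloop
endfacet
facet normal 0.561 0.579 0.591
outer loop
vertex -1.028 0.558 -1.619
vertex -1.47 1.045 -1.677
vertex -2.16 0.154 -0.15
endloop
endfacet
facet normal 0.293 0.153 -0.944
outer loop
vertex -1.47 1.045 -1.677
vertex -1.64 0.426 -1.83
vertex -2.081 0.913 -1.888
endloop
endfacet
facet normal -0.316 0.875 0.368
outer loop
vertex -1.47 1.045 -1.677
vertex -2.081 0.913 -1.888
vertex -2.16 0.154 -0.15
endloop
endfacet
facet normal 0.293 0.153 -0.944
outer loop
vertex -2.081 0.913 -1.888
vertex -1.64 0.426 -1.83
vertex -2.251 0.294 -2.041
endloop
endfacet
facet normal -0.966 0.249 0.065
outer loop
vertex -2.081 0.913 -1.888
vertex -2.251 0.294 -2.041
vertex -2.16 0.154 -0.15
endloop
endfacet
facet normal 0.293 0.153 -0.944
outer loop
vertex -2.251 0.294 -2.041
vertex -1.64 0.426 -1.83
vertex -1.809 -0.193 -1.983
endloop
endfacet
facet normal -0.740 -0.673 -0.014
outer loop
vertex -2.251 0.294 -2.041
vertex -1.809 -0.193 -1.983
vertex -2.16 0.154 -0.15
endloop
endfacet
facet normal 0.293 0.153 -0.944
outer loop
vertex -1.809 -0.193 -1.983
vertex -1.64 0.426 -1.83
vertex -1.198 -0.061 -1.772
endloop
endfacet
facet normal 0.137 -0.968 0.209
outer loop
vertex -1.809 -0.193 -1.983
vertex -1.198 -0.061 -1.772
vertex -2.16 0.154 -0.15
endloop
endfacet
facet normal -0.942 0.226 -0.249
outer loop
vertex -3.491 1.07 -2.459
vertex -3.7 0.292 -2.376
vertex -3.747 0.794 -1.742
endloop
endfacet
facet normal -0.625 0.777 0.076
outer loop
vertex -3.491 1.07 -2.459
vertex -3.747 0.794 -1.742
vertex -3.119 1.303 -1.779
endloop
endfacet
facet normal -0.045 0.952 -0.302
outer loop
vertex -3.491 1.07 -2.459
vertex -3.119 1.303 -1.779
vertex -2.683 1.116 -2.435
endloop
endfacet
facet normal -0.003 0.510 -0.860
outer loop
vertex -3.491 1.07 -2.459
vertex -2.683 1.116 -2.435
vertex -3.043 0.491 -2.804
endloop
endfacet
facet normal -0.558 0.062 -0.828
outer loop
vertex -3.491 1.07 -2.459
vertex -3.043 0.491 -2.804
vertex -3.7 0.292 -2.376
endloop
endfacet
facet normal -0.410 0.558 0.721
outer loop
vertex -3.119 1.303 -1.779
vertex -3.747 0.794 -1.742
vertex -3.097 0.669 -1.276
endloop
endfacet
facet normal -0.923 -0.332 0.194
outer loop
vertex -3.747 0.794 -1.742
vertex -3.7 0.292 -2.376
vertex -3.457 0.044 -1.645
endloop
endfacet
facet normal -0.302 -0.599 -0.742
outer loop
vertex -3.7 0.292 -2.376
vertex -3.043 0.491 -2.804
vertex -3.021 -0.143 -2.301
endloop
endfacet
facet normal 0.594 0.127 -0.794
outer loop
vertex -3.043 0.491 -2.804
vertex -2.683 1.116 -2.435
vertex -2.393 0.366 -2.338
endloop
endfacet
facet normal 0.527 0.842 0.110
outer loop
vertex -2.683 1.116 -2.435
vertex -3.119 1.303 -1.779
vertex -2.44 0.868 -1.704
endloop
endfacet
facet normal 0.003 -0.510 0.860
outer loop
vertex -2.649 0.09 -1.621
vertex -3.097 0.669 -1.276
vertex -3.457 0.044 -1.645
endloop
endfacet
facet normal 0.045 -0.952 0.302
outer loop
vertex -2.649 0.09 -1.621
vertex -3.457 0.044 -1.645
vertex -3.021 -0.143 -2.301
endloop
endfacet
facet normal 0.625 -0.777 -0.076
outer loop
vertex -2.649 0.09 -1.621
vertex -3.021 -0.143 -2.301
vertex -2.393 0.366 -2.338
endloop
endfacet
facet normal 0.942 -0.226 0.249
outer loop
vertex -2.649 0.09 -1.621
vertex -2.393 0.366 -2.338
vertex -2.44 0.868 -1.704
endloop
endfacet
facet normal 0.558 -0.062 0.828
outer loop
vertex -2.649 0.09 -1.621
vertex -2.44 0.868 -1.704
vertex -3.097 0.669 -1.276
endloop
endfacet
facet normal -0.594 -0.127 0.794
outer loop
vertex -3.457 0.044 -1.645
vertex -3.097 0.669 -1.276
vertex -3.747 0.794 -1.742
endloop
endfacet
facet normal -0.527 -0.842 -0.110
outer loop
vertex -3.021 -0.143 -2.301
vertex -3.457 0.044 -1.645
vertex -3.7 0.292 -2.376
endloop
endfacet
facet normal 0.410 -0.558 -0.721
outer loop
vertex -2.393 0.366 -2.338
vertex -3.021 -0.143 -2.301
vertex -3.043 0.491 -2.804
endloop
endfacet
facet normal 0.923 0.332 -0.194
outer loop
vertex -2.44 0.868 -1.704
vertex -2.393 0.366 -2.338
vertex -2.683 1.116 -2.435
endloop
endfacet
facet normal 0.302 0.599 0.742
outer loop
vertex -3.097 0.669 -1.276
vertex -2.44 0.868 -1.704
vertex -3.119 1.303 -1.779
endloop
endfacet
facet normal -0.829 -0.514 -0.219
outer loop
vertex 1.024 -1.825 1.67
vertex -0.098 -0.027 1.696
vertex 1.259 -1.66 0.391
endloop
endfacet
facet normal 0.529 -0.848 -0.012
outer loop
vertex 2.818 -0.693 0.804
vertex 1.024 -1.825 1.67
vertex 1.259 -1.66 0.391
endloop
endfacet
facet normal -0.829 -0.514 -0.219
outer loop
vertex 1.259 -1.66 0.391
vertex -0.098 -0.027 1.696
vertex 0.137 0.139 0.418
endloop
endfacet
facet normal 0.180 0.127 -0.976
outer loop
vertex 0.137 0.139 0.418
vertex 2.818 -0.693 0.804
vertex 1.259 -1.66 0.391
endloop
endfacet
facet normal -0.180 -0.126 0.976
outer loop
vertex 1.024 -1.825 1.67
vertex 1.461 0.94 2.109
vertex -0.098 -0.027 1.696
endloop
endfacet
facet normal 0.529 -0.848 -0.013
outer loop
vertex 2.583 -0.859 2.082
vertex 1.024 -1.825 1.67
vertex 2.818 -0.693 0.804
endloop
endfacet
facet normal -0.179 -0.127 0.976
outer loop
vertex 2.583 -0.859 2.082
vertex 1.461 0.94 2.109
vertex 1.024 -1.825 1.67
endloop
endfacet
facet normal -0.530 0.848 0.013
outer loop
vertex -0.098 -0.027 1.696
vertex 1.461 0.94 2.109
vertex 0.137 0.139 0.418
endloop
endfacet
facet normal 0.180 0.126 -0.976
outer loop
vertex 1.696 1.105 0.83
vertex 2.818 -0.693 0.804
vertex 0.137 0.139 0.418
endloop
endfacet
facet normal -0.529 0.849 0.012
outer loop
vertex 0.137 0.139 0.418
vertex 1.461 0.94 2.109
vertex 1.696 1.105 0.83
endloop
endfacet
facet normal 0.829 0.514 0.219
outer loop
vertex 1.696 1.105 0.83
vertex 2.583 -0.859 2.082
vertex 2.818 -0.693 0.804
endloop
endfacet
facet normal 0.829 0.514 0.219
outer loop
vertex 1.461 0.94 2.109
vertex 2.583 -0.859 2.082
vertex 1.696 1.105 0.83
endloop
endfacet

endsolid


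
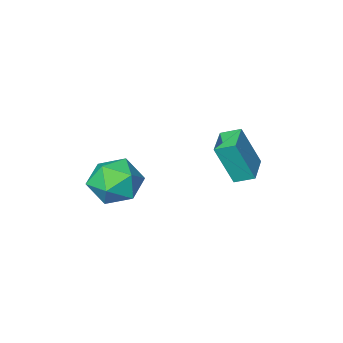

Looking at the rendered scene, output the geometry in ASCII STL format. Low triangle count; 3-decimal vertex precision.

solid 
facet normal -0.673 0.633 0.382
outer loop
vertex -2.301 -2.082 3.693
vertex -1.504 -1.177 3.596
vertex -2.901 -1.73 2.054
endloop
endfacet
facet normal -0.659 -0.748 0.080
outer loop
vertex -2.356 -2.243 1.744
vertex -2.301 -2.082 3.693
vertex -2.901 -1.73 2.054
endloop
endfacet
facet normal -0.673 0.633 0.382
outer loop
vertex -2.901 -1.73 2.054
vertex -1.504 -1.177 3.596
vertex -2.104 -0.825 1.957
endloop
endfacet
facet normal -0.337 0.198 -0.920
outer loop
vertex -2.104 -0.825 1.957
vertex -2.356 -2.243 1.744
vertex -2.901 -1.73 2.054
endloop
endfacet
facet normal 0.337 -0.198 0.920
outer loop
vertex -2.301 -2.082 3.693
vertex -0.959 -1.69 3.286
vertex -1.504 -1.177 3.596
endloop
endfacet
facet normal -0.659 -0.748 0.080
outer loop
vertex -1.756 -2.595 3.383
vertex -2.301 -2.082 3.693
vertex -2.356 -2.243 1.744
endloop
endfacet
facet normal 0.337 -0.198 0.920
outer loop
vertex -1.756 -2.595 3.383
vertex -0.959 -1.69 3.286
vertex -2.301 -2.082 3.693
endloop
endfacet
facet normal 0.659 0.748 -0.080
outer loop
vertex -1.504 -1.177 3.596
vertex -0.959 -1.69 3.286
vertex -2.104 -0.825 1.957
endloop
endfacet
facet normal -0.337 0.198 -0.920
outer loop
vertex -1.559 -1.338 1.647
vertex -2.356 -2.243 1.744
vertex -2.104 -0.825 1.957
endloop
endfacet
facet normal 0.659 0.748 -0.080
outer loop
vertex -2.104 -0.825 1.957
vertex -0.959 -1.69 3.286
vertex -1.559 -1.338 1.647
endloop
endfacet
facet normal 0.673 -0.633 -0.382
outer loop
vertex -1.559 -1.338 1.647
vertex -1.756 -2.595 3.383
vertex -2.356 -2.243 1.744
endloop
endfacet
facet normal 0.673 -0.633 -0.382
outer loop
vertex -0.959 -1.69 3.286
vertex -1.756 -2.595 3.383
vertex -1.559 -1.338 1.647
endloop
endfacet
facet normal 0.452 0.774 -0.444
outer loop
vertex 2.431 -3.243 0.775
vertex 1.691 -2.571 1.192
vertex 2.599 -2.786 1.742
endloop
endfacet
facet normal 0.923 0.261 -0.284
outer loop
vertex 2.431 -3.243 0.775
vertex 2.599 -2.786 1.742
vertex 2.846 -3.829 1.586
endloop
endfacet
facet normal 0.716 -0.338 -0.611
outer loop
vertex 2.431 -3.243 0.775
vertex 2.846 -3.829 1.586
vertex 2.091 -4.258 0.939
endloop
endfacet
facet normal 0.117 -0.197 -0.973
outer loop
vertex 2.431 -3.243 0.775
vertex 2.091 -4.258 0.939
vertex 1.377 -3.481 0.696
endloop
endfacet
facet normal -0.045 0.490 -0.870
outer loop
vertex 2.431 -3.243 0.775
vertex 1.377 -3.481 0.696
vertex 1.691 -2.571 1.192
endloop
endfacet
facet normal 0.895 0.149 0.421
outer loop
vertex 2.846 -3.829 1.586
vertex 2.599 -2.786 1.742
vertex 2.363 -3.519 2.504
endloop
endfacet
facet normal 0.134 0.978 0.162
outer loop
vertex 2.599 -2.786 1.742
vertex 1.691 -2.571 1.192
vertex 1.649 -2.742 2.261
endloop
endfacet
facet normal -0.671 0.520 -0.529
outer loop
vertex 1.691 -2.571 1.192
vertex 1.377 -3.481 0.696
vertex 0.894 -3.171 1.614
endloop
endfacet
facet normal -0.407 -0.592 -0.696
outer loop
vertex 1.377 -3.481 0.696
vertex 2.091 -4.258 0.939
vertex 1.141 -4.214 1.458
endloop
endfacet
facet normal 0.560 -0.821 -0.109
outer loop
vertex 2.091 -4.258 0.939
vertex 2.846 -3.829 1.586
vertex 2.049 -4.429 2.008
endloop
endfacet
facet normal -0.117 0.197 0.973
outer loop
vertex 1.309 -3.757 2.425
vertex 2.363 -3.519 2.504
vertex 1.649 -2.742 2.261
endloop
endfacet
facet normal -0.716 0.338 0.611
outer loop
vertex 1.309 -3.757 2.425
vertex 1.649 -2.742 2.261
vertex 0.894 -3.171 1.614
endloop
endfacet
facet normal -0.923 -0.261 0.284
outer loop
vertex 1.309 -3.757 2.425
vertex 0.894 -3.171 1.614
vertex 1.141 -4.214 1.458
endloop
endfacet
facet normal -0.452 -0.774 0.444
outer loop
vertex 1.309 -3.757 2.425
vertex 1.141 -4.214 1.458
vertex 2.049 -4.429 2.008
endloop
endfacet
facet normal 0.045 -0.490 0.870
outer loop
vertex 1.309 -3.757 2.425
vertex 2.049 -4.429 2.008
vertex 2.363 -3.519 2.504
endloop
endfacet
facet normal 0.407 0.592 0.696
outer loop
vertex 1.649 -2.742 2.261
vertex 2.363 -3.519 2.504
vertex 2.599 -2.786 1.742
endloop
endfacet
facet normal -0.560 0.821 0.109
outer loop
vertex 0.894 -3.171 1.614
vertex 1.649 -2.742 2.261
vertex 1.691 -2.571 1.192
endloop
endfacet
facet normal -0.895 -0.149 -0.421
outer loop
vertex 1.141 -4.214 1.458
vertex 0.894 -3.171 1.614
vertex 1.377 -3.481 0.696
endloop
endfacet
facet normal -0.134 -0.978 -0.162
outer loop
vertex 2.049 -4.429 2.008
vertex 1.141 -4.214 1.458
vertex 2.091 -4.258 0.939
endloop
endfacet
facet normal 0.671 -0.520 0.529
outer loop
vertex 2.363 -3.519 2.504
vertex 2.049 -4.429 2.008
vertex 2.846 -3.829 1.586
endloop
endfacet

endsolid


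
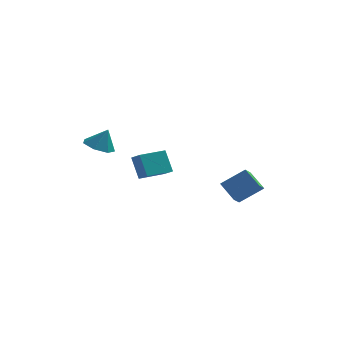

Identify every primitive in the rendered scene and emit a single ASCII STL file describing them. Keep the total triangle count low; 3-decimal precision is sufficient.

solid 
facet normal -0.733 -0.680 0.018
outer loop
vertex -0.666 -3.063 -0.363
vertex -1.149 -2.553 -0.767
vertex -0.228 -3.567 -1.525
endloop
endfacet
facet normal 0.597 -0.629 0.498
outer loop
vertex 0.849 -2.567 -1.553
vertex -0.666 -3.063 -0.363
vertex -0.228 -3.567 -1.525
endloop
endfacet
facet normal -0.733 -0.680 0.019
outer loop
vertex -0.228 -3.567 -1.525
vertex -1.149 -2.553 -0.767
vertex -0.712 -3.057 -1.929
endloop
endfacet
facet normal 0.327 -0.376 -0.867
outer loop
vertex -0.712 -3.057 -1.929
vertex 0.849 -2.567 -1.553
vertex -0.228 -3.567 -1.525
endloop
endfacet
facet normal -0.327 0.377 0.867
outer loop
vertex -0.666 -3.063 -0.363
vertex -0.072 -1.553 -0.795
vertex -1.149 -2.553 -0.767
endloop
endfacet
facet normal 0.597 -0.629 0.497
outer loop
vertex 0.412 -2.063 -0.391
vertex -0.666 -3.063 -0.363
vertex 0.849 -2.567 -1.553
endloop
endfacet
facet normal -0.327 0.377 0.867
outer loop
vertex 0.412 -2.063 -0.391
vertex -0.072 -1.553 -0.795
vertex -0.666 -3.063 -0.363
endloop
endfacet
facet normal -0.597 0.629 -0.497
outer loop
vertex -1.149 -2.553 -0.767
vertex -0.072 -1.553 -0.795
vertex -0.712 -3.057 -1.929
endloop
endfacet
facet normal 0.327 -0.377 -0.867
outer loop
vertex 0.366 -2.057 -1.957
vertex 0.849 -2.567 -1.553
vertex -0.712 -3.057 -1.929
endloop
endfacet
facet normal -0.597 0.629 -0.498
outer loop
vertex -0.712 -3.057 -1.929
vertex -0.072 -1.553 -0.795
vertex 0.366 -2.057 -1.957
endloop
endfacet
facet normal 0.733 0.680 -0.019
outer loop
vertex 0.366 -2.057 -1.957
vertex 0.412 -2.063 -0.391
vertex 0.849 -2.567 -1.553
endloop
endfacet
facet normal 0.733 0.680 -0.019
outer loop
vertex -0.072 -1.553 -0.795
vertex 0.412 -2.063 -0.391
vertex 0.366 -2.057 -1.957
endloop
endfacet
facet normal -0.782 -0.204 -0.588
outer loop
vertex 3.506 0.026 -4.401
vertex 2.75 0.689 -3.626
vertex 3.685 0.837 -4.921
endloop
endfacet
facet normal 0.595 -0.523 -0.610
outer loop
vertex 4.89 1.151 -4.014
vertex 3.506 0.026 -4.401
vertex 3.685 0.837 -4.921
endloop
endfacet
facet normal -0.783 -0.204 -0.588
outer loop
vertex 3.685 0.837 -4.921
vertex 2.75 0.689 -3.626
vertex 2.929 1.5 -4.145
endloop
endfacet
facet normal 0.183 0.828 -0.530
outer loop
vertex 2.929 1.5 -4.145
vertex 4.89 1.151 -4.014
vertex 3.685 0.837 -4.921
endloop
endfacet
facet normal -0.183 -0.828 0.530
outer loop
vertex 3.506 0.026 -4.401
vertex 3.955 1.003 -2.719
vertex 2.75 0.689 -3.626
endloop
endfacet
facet normal 0.595 -0.522 -0.611
outer loop
vertex 4.711 0.34 -3.495
vertex 3.506 0.026 -4.401
vertex 4.89 1.151 -4.014
endloop
endfacet
facet normal -0.183 -0.828 0.530
outer loop
vertex 4.711 0.34 -3.495
vertex 3.955 1.003 -2.719
vertex 3.506 0.026 -4.401
endloop
endfacet
facet normal -0.596 0.522 0.610
outer loop
vertex 2.75 0.689 -3.626
vertex 3.955 1.003 -2.719
vertex 2.929 1.5 -4.145
endloop
endfacet
facet normal 0.183 0.828 -0.530
outer loop
vertex 4.134 1.814 -3.239
vertex 4.89 1.151 -4.014
vertex 2.929 1.5 -4.145
endloop
endfacet
facet normal -0.595 0.523 0.610
outer loop
vertex 2.929 1.5 -4.145
vertex 3.955 1.003 -2.719
vertex 4.134 1.814 -3.239
endloop
endfacet
facet normal 0.782 0.204 0.589
outer loop
vertex 4.134 1.814 -3.239
vertex 4.711 0.34 -3.495
vertex 4.89 1.151 -4.014
endloop
endfacet
facet normal 0.783 0.204 0.588
outer loop
vertex 3.955 1.003 -2.719
vertex 4.711 0.34 -3.495
vertex 4.134 1.814 -3.239
endloop
endfacet
facet normal -0.391 -0.088 -0.916
outer loop
vertex -1.714 -3.845 0.128
vertex -2.473 -3.91 0.458
vertex -2.069 -3.225 0.22
endloop
endfacet
facet normal 0.864 0.467 0.185
outer loop
vertex -1.714 -3.845 0.128
vertex -2.069 -3.225 0.22
vertex -2.027 -3.81 1.502
endloop
endfacet
facet normal -0.391 -0.088 -0.916
outer loop
vertex -2.069 -3.225 0.22
vertex -2.473 -3.91 0.458
vertex -2.728 -3.121 0.491
endloop
endfacet
facet normal 0.297 0.872 0.388
outer loop
vertex -2.069 -3.225 0.22
vertex -2.728 -3.121 0.491
vertex -2.027 -3.81 1.502
endloop
endfacet
facet normal -0.391 -0.088 -0.916
outer loop
vertex -2.728 -3.121 0.491
vertex -2.473 -3.91 0.458
vertex -3.195 -3.61 0.737
endloop
endfacet
facet normal -0.331 0.657 0.677
outer loop
vertex -2.728 -3.121 0.491
vertex -3.195 -3.61 0.737
vertex -2.027 -3.81 1.502
endloop
endfacet
facet normal -0.391 -0.088 -0.916
outer loop
vertex -3.195 -3.61 0.737
vertex -2.473 -3.91 0.458
vertex -3.118 -4.326 0.773
endloop
endfacet
facet normal -0.550 -0.017 0.835
outer loop
vertex -3.195 -3.61 0.737
vertex -3.118 -4.326 0.773
vertex -2.027 -3.81 1.502
endloop
endfacet
facet normal -0.391 -0.087 -0.916
outer loop
vertex -3.118 -4.326 0.773
vertex -2.473 -3.91 0.458
vertex -2.556 -4.728 0.571
endloop
endfacet
facet normal -0.192 -0.642 0.742
outer loop
vertex -3.118 -4.326 0.773
vertex -2.556 -4.728 0.571
vertex -2.027 -3.81 1.502
endloop
endfacet
facet normal -0.391 -0.087 -0.916
outer loop
vertex -2.556 -4.728 0.571
vertex -2.473 -3.91 0.458
vertex -1.931 -4.514 0.284
endloop
endfacet
facet normal 0.471 -0.747 0.469
outer loop
vertex -2.556 -4.728 0.571
vertex -1.931 -4.514 0.284
vertex -2.027 -3.81 1.502
endloop
endfacet
facet normal -0.391 -0.087 -0.916
outer loop
vertex -1.931 -4.514 0.284
vertex -2.473 -3.91 0.458
vertex -1.714 -3.845 0.128
endloop
endfacet
facet normal 0.942 -0.254 0.221
outer loop
vertex -1.931 -4.514 0.284
vertex -1.714 -3.845 0.128
vertex -2.027 -3.81 1.502
endloop
endfacet

endsolid


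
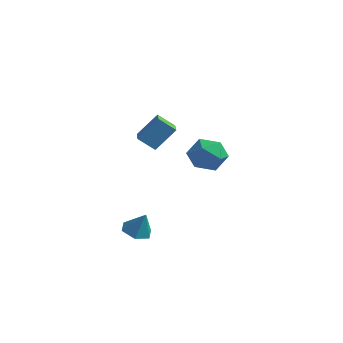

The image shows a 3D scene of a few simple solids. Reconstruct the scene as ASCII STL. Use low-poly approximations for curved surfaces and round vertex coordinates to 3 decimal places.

solid 
facet normal -0.716 0.533 0.451
outer loop
vertex 0.966 1.118 0.461
vertex 1.404 0.899 1.415
vertex 1.711 1.771 0.871
endloop
endfacet
facet normal -0.581 0.789 -0.202
outer loop
vertex 0.966 1.118 0.461
vertex 1.711 1.771 0.871
vertex 1.732 1.52 -0.172
endloop
endfacet
facet normal -0.693 0.264 -0.671
outer loop
vertex 0.966 1.118 0.461
vertex 1.732 1.52 -0.172
vertex 1.438 0.494 -0.272
endloop
endfacet
facet normal -0.897 -0.315 -0.309
outer loop
vertex 0.966 1.118 0.461
vertex 1.438 0.494 -0.272
vertex 1.235 0.11 0.709
endloop
endfacet
facet normal -0.911 -0.149 0.384
outer loop
vertex 0.966 1.118 0.461
vertex 1.235 0.11 0.709
vertex 1.404 0.899 1.415
endloop
endfacet
facet normal 0.110 0.967 -0.230
outer loop
vertex 1.732 1.52 -0.172
vertex 1.711 1.771 0.871
vertex 2.645 1.55 0.391
endloop
endfacet
facet normal -0.108 0.553 0.826
outer loop
vertex 1.711 1.771 0.871
vertex 1.404 0.899 1.415
vertex 2.442 1.166 1.372
endloop
endfacet
facet normal -0.425 -0.552 0.718
outer loop
vertex 1.404 0.899 1.415
vertex 1.235 0.11 0.709
vertex 2.148 0.14 1.272
endloop
endfacet
facet normal -0.402 -0.821 -0.405
outer loop
vertex 1.235 0.11 0.709
vertex 1.438 0.494 -0.272
vertex 2.169 -0.111 0.229
endloop
endfacet
facet normal -0.071 0.117 -0.991
outer loop
vertex 1.438 0.494 -0.272
vertex 1.732 1.52 -0.172
vertex 2.476 0.761 -0.315
endloop
endfacet
facet normal 0.897 0.315 0.309
outer loop
vertex 2.914 0.542 0.639
vertex 2.645 1.55 0.391
vertex 2.442 1.166 1.372
endloop
endfacet
facet normal 0.693 -0.264 0.671
outer loop
vertex 2.914 0.542 0.639
vertex 2.442 1.166 1.372
vertex 2.148 0.14 1.272
endloop
endfacet
facet normal 0.581 -0.789 0.202
outer loop
vertex 2.914 0.542 0.639
vertex 2.148 0.14 1.272
vertex 2.169 -0.111 0.229
endloop
endfacet
facet normal 0.716 -0.533 -0.451
outer loop
vertex 2.914 0.542 0.639
vertex 2.169 -0.111 0.229
vertex 2.476 0.761 -0.315
endloop
endfacet
facet normal 0.911 0.149 -0.384
outer loop
vertex 2.914 0.542 0.639
vertex 2.476 0.761 -0.315
vertex 2.645 1.55 0.391
endloop
endfacet
facet normal 0.402 0.821 0.405
outer loop
vertex 2.442 1.166 1.372
vertex 2.645 1.55 0.391
vertex 1.711 1.771 0.871
endloop
endfacet
facet normal 0.071 -0.117 0.991
outer loop
vertex 2.148 0.14 1.272
vertex 2.442 1.166 1.372
vertex 1.404 0.899 1.415
endloop
endfacet
facet normal -0.110 -0.967 0.230
outer loop
vertex 2.169 -0.111 0.229
vertex 2.148 0.14 1.272
vertex 1.235 0.11 0.709
endloop
endfacet
facet normal 0.108 -0.553 -0.826
outer loop
vertex 2.476 0.761 -0.315
vertex 2.169 -0.111 0.229
vertex 1.438 0.494 -0.272
endloop
endfacet
facet normal 0.425 0.552 -0.718
outer loop
vertex 2.645 1.55 0.391
vertex 2.476 0.761 -0.315
vertex 1.732 1.52 -0.172
endloop
endfacet
facet normal -0.405 -0.062 -0.912
outer loop
vertex 1.552 -3.067 -3.588
vertex 0.843 -3.129 -3.269
vertex 1.131 -2.426 -3.445
endloop
endfacet
facet normal 0.842 0.529 0.105
outer loop
vertex 1.552 -3.067 -3.588
vertex 1.131 -2.426 -3.445
vertex 1.357 -3.051 -2.111
endloop
endfacet
facet normal -0.405 -0.062 -0.912
outer loop
vertex 1.131 -2.426 -3.445
vertex 0.843 -3.129 -3.269
vertex 0.422 -2.488 -3.126
endloop
endfacet
facet normal 0.104 0.907 0.407
outer loop
vertex 1.131 -2.426 -3.445
vertex 0.422 -2.488 -3.126
vertex 1.357 -3.051 -2.111
endloop
endfacet
facet normal -0.404 -0.062 -0.913
outer loop
vertex 0.422 -2.488 -3.126
vertex 0.843 -3.129 -3.269
vertex 0.134 -3.192 -2.951
endloop
endfacet
facet normal -0.549 0.406 0.731
outer loop
vertex 0.422 -2.488 -3.126
vertex 0.134 -3.192 -2.951
vertex 1.357 -3.051 -2.111
endloop
endfacet
facet normal -0.404 -0.062 -0.913
outer loop
vertex 0.134 -3.192 -2.951
vertex 0.843 -3.129 -3.269
vertex 0.555 -3.833 -3.094
endloop
endfacet
facet normal -0.462 -0.471 0.752
outer loop
vertex 0.134 -3.192 -2.951
vertex 0.555 -3.833 -3.094
vertex 1.357 -3.051 -2.111
endloop
endfacet
facet normal -0.405 -0.061 -0.912
outer loop
vertex 0.555 -3.833 -3.094
vertex 0.843 -3.129 -3.269
vertex 1.264 -3.77 -3.413
endloop
endfacet
facet normal 0.278 -0.849 0.449
outer loop
vertex 0.555 -3.833 -3.094
vertex 1.264 -3.77 -3.413
vertex 1.357 -3.051 -2.111
endloop
endfacet
facet normal -0.405 -0.061 -0.912
outer loop
vertex 1.264 -3.77 -3.413
vertex 0.843 -3.129 -3.269
vertex 1.552 -3.067 -3.588
endloop
endfacet
facet normal 0.929 -0.349 0.126
outer loop
vertex 1.264 -3.77 -3.413
vertex 1.552 -3.067 -3.588
vertex 1.357 -3.051 -2.111
endloop
endfacet
facet normal -0.676 -0.393 0.624
outer loop
vertex 2.066 -3.007 4.177
vertex 1.183 -1.962 3.879
vertex 1.501 -3.802 3.064
endloop
endfacet
facet normal 0.630 -0.746 0.213
outer loop
vertex 2.197 -3.398 2.421
vertex 2.066 -3.007 4.177
vertex 1.501 -3.802 3.064
endloop
endfacet
facet normal -0.675 -0.393 0.624
outer loop
vertex 1.501 -3.802 3.064
vertex 1.183 -1.962 3.879
vertex 0.618 -2.758 2.766
endloop
endfacet
facet normal -0.382 -0.538 -0.752
outer loop
vertex 0.618 -2.758 2.766
vertex 2.197 -3.398 2.421
vertex 1.501 -3.802 3.064
endloop
endfacet
facet normal 0.382 0.537 0.752
outer loop
vertex 2.066 -3.007 4.177
vertex 1.879 -1.558 3.236
vertex 1.183 -1.962 3.879
endloop
endfacet
facet normal 0.631 -0.746 0.213
outer loop
vertex 2.762 -2.602 3.534
vertex 2.066 -3.007 4.177
vertex 2.197 -3.398 2.421
endloop
endfacet
facet normal 0.382 0.538 0.752
outer loop
vertex 2.762 -2.602 3.534
vertex 1.879 -1.558 3.236
vertex 2.066 -3.007 4.177
endloop
endfacet
facet normal -0.630 0.746 -0.214
outer loop
vertex 1.183 -1.962 3.879
vertex 1.879 -1.558 3.236
vertex 0.618 -2.758 2.766
endloop
endfacet
facet normal -0.382 -0.537 -0.752
outer loop
vertex 1.314 -2.353 2.123
vertex 2.197 -3.398 2.421
vertex 0.618 -2.758 2.766
endloop
endfacet
facet normal -0.631 0.746 -0.213
outer loop
vertex 0.618 -2.758 2.766
vertex 1.879 -1.558 3.236
vertex 1.314 -2.353 2.123
endloop
endfacet
facet normal 0.676 0.393 -0.624
outer loop
vertex 1.314 -2.353 2.123
vertex 2.762 -2.602 3.534
vertex 2.197 -3.398 2.421
endloop
endfacet
facet normal 0.675 0.393 -0.624
outer loop
vertex 1.879 -1.558 3.236
vertex 2.762 -2.602 3.534
vertex 1.314 -2.353 2.123
endloop
endfacet

endsolid


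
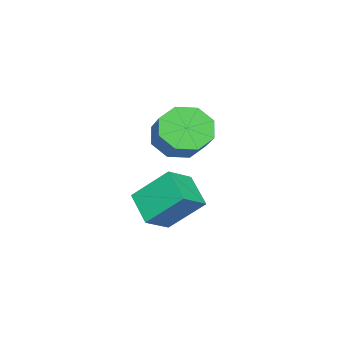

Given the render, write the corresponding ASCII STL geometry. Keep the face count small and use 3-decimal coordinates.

solid 
facet normal -0.595 -0.586 -0.550
outer loop
vertex 3.084 -1.997 1.683
vertex 2.437 -1.508 1.862
vertex 3.01 -1.527 1.262
endloop
endfacet
facet normal 0.796 -0.330 -0.508
outer loop
vertex 3.084 -1.997 1.683
vertex 3.01 -1.527 1.262
vertex 3.75 -1.34 2.3
endloop
endfacet
facet normal 0.796 -0.331 -0.507
outer loop
vertex 3.75 -1.34 2.3
vertex 3.01 -1.527 1.262
vertex 3.676 -0.871 1.878
endloop
endfacet
facet normal 0.594 0.588 0.549
outer loop
vertex 3.75 -1.34 2.3
vertex 3.676 -0.871 1.878
vertex 3.103 -0.852 2.478
endloop
endfacet
facet normal -0.595 -0.586 -0.550
outer loop
vertex 3.01 -1.527 1.262
vertex 2.437 -1.508 1.862
vertex 2.601 -1.046 1.192
endloop
endfacet
facet normal 0.481 0.289 -0.828
outer loop
vertex 3.01 -1.527 1.262
vertex 2.601 -1.046 1.192
vertex 3.676 -0.871 1.878
endloop
endfacet
facet normal 0.481 0.290 -0.827
outer loop
vertex 3.676 -0.871 1.878
vertex 2.601 -1.046 1.192
vertex 3.267 -0.39 1.809
endloop
endfacet
facet normal 0.596 0.585 0.550
outer loop
vertex 3.676 -0.871 1.878
vertex 3.267 -0.39 1.809
vertex 3.103 -0.852 2.478
endloop
endfacet
facet normal -0.595 -0.586 -0.550
outer loop
vertex 2.601 -1.046 1.192
vertex 2.437 -1.508 1.862
vertex 2.096 -0.836 1.515
endloop
endfacet
facet normal -0.116 0.740 -0.662
outer loop
vertex 2.601 -1.046 1.192
vertex 2.096 -0.836 1.515
vertex 3.267 -0.39 1.809
endloop
endfacet
facet normal -0.115 0.740 -0.663
outer loop
vertex 3.267 -0.39 1.809
vertex 2.096 -0.836 1.515
vertex 2.762 -0.18 2.131
endloop
endfacet
facet normal 0.595 0.586 0.550
outer loop
vertex 3.267 -0.39 1.809
vertex 2.762 -0.18 2.131
vertex 3.103 -0.852 2.478
endloop
endfacet
facet normal -0.594 -0.586 -0.551
outer loop
vertex 2.096 -0.836 1.515
vertex 2.437 -1.508 1.862
vertex 1.79 -1.02 2.04
endloop
endfacet
facet normal -0.644 0.757 -0.110
outer loop
vertex 2.096 -0.836 1.515
vertex 1.79 -1.02 2.04
vertex 2.762 -0.18 2.131
endloop
endfacet
facet normal -0.644 0.757 -0.111
outer loop
vertex 2.762 -0.18 2.131
vertex 1.79 -1.02 2.04
vertex 2.456 -0.363 2.657
endloop
endfacet
facet normal 0.595 0.586 0.550
outer loop
vertex 2.762 -0.18 2.131
vertex 2.456 -0.363 2.657
vertex 3.103 -0.852 2.478
endloop
endfacet
facet normal -0.594 -0.588 -0.549
outer loop
vertex 1.79 -1.02 2.04
vertex 2.437 -1.508 1.862
vertex 1.864 -1.489 2.462
endloop
endfacet
facet normal -0.796 0.331 0.507
outer loop
vertex 1.79 -1.02 2.04
vertex 1.864 -1.489 2.462
vertex 2.456 -0.363 2.657
endloop
endfacet
facet normal -0.795 0.330 0.508
outer loop
vertex 2.456 -0.363 2.657
vertex 1.864 -1.489 2.462
vertex 2.53 -0.833 3.078
endloop
endfacet
facet normal 0.595 0.586 0.550
outer loop
vertex 2.456 -0.363 2.657
vertex 2.53 -0.833 3.078
vertex 3.103 -0.852 2.478
endloop
endfacet
facet normal -0.596 -0.585 -0.550
outer loop
vertex 1.864 -1.489 2.462
vertex 2.437 -1.508 1.862
vertex 2.273 -1.97 2.531
endloop
endfacet
facet normal -0.480 -0.290 0.828
outer loop
vertex 1.864 -1.489 2.462
vertex 2.273 -1.97 2.531
vertex 2.53 -0.833 3.078
endloop
endfacet
facet normal -0.482 -0.289 0.827
outer loop
vertex 2.53 -0.833 3.078
vertex 2.273 -1.97 2.531
vertex 2.939 -1.314 3.148
endloop
endfacet
facet normal 0.595 0.586 0.550
outer loop
vertex 2.53 -0.833 3.078
vertex 2.939 -1.314 3.148
vertex 3.103 -0.852 2.478
endloop
endfacet
facet normal -0.595 -0.586 -0.550
outer loop
vertex 2.273 -1.97 2.531
vertex 2.437 -1.508 1.862
vertex 2.778 -2.18 2.209
endloop
endfacet
facet normal 0.115 -0.740 0.663
outer loop
vertex 2.273 -1.97 2.531
vertex 2.778 -2.18 2.209
vertex 2.939 -1.314 3.148
endloop
endfacet
facet normal 0.116 -0.740 0.663
outer loop
vertex 2.939 -1.314 3.148
vertex 2.778 -2.18 2.209
vertex 3.444 -1.524 2.825
endloop
endfacet
facet normal 0.595 0.586 0.550
outer loop
vertex 2.939 -1.314 3.148
vertex 3.444 -1.524 2.825
vertex 3.103 -0.852 2.478
endloop
endfacet
facet normal -0.595 -0.586 -0.550
outer loop
vertex 2.778 -2.18 2.209
vertex 2.437 -1.508 1.862
vertex 3.084 -1.997 1.683
endloop
endfacet
facet normal 0.643 -0.757 0.111
outer loop
vertex 2.778 -2.18 2.209
vertex 3.084 -1.997 1.683
vertex 3.444 -1.524 2.825
endloop
endfacet
facet normal 0.644 -0.757 0.110
outer loop
vertex 3.444 -1.524 2.825
vertex 3.084 -1.997 1.683
vertex 3.75 -1.34 2.3
endloop
endfacet
facet normal 0.594 0.586 0.551
outer loop
vertex 3.444 -1.524 2.825
vertex 3.75 -1.34 2.3
vertex 3.103 -0.852 2.478
endloop
endfacet
facet normal -0.870 0.216 -0.444
outer loop
vertex 2.362 -2.361 -0.786
vertex 2.099 -1.302 0.244
vertex 2.92 -1.545 -1.483
endloop
endfacet
facet normal 0.175 -0.706 -0.686
outer loop
vertex 3.781 -1.758 -1.044
vertex 2.362 -2.361 -0.786
vertex 2.92 -1.545 -1.483
endloop
endfacet
facet normal -0.870 0.215 -0.444
outer loop
vertex 2.92 -1.545 -1.483
vertex 2.099 -1.302 0.244
vertex 2.657 -0.486 -0.454
endloop
endfacet
facet normal 0.461 0.675 -0.577
outer loop
vertex 2.657 -0.486 -0.454
vertex 3.781 -1.758 -1.044
vertex 2.92 -1.545 -1.483
endloop
endfacet
facet normal -0.461 -0.675 0.576
outer loop
vertex 2.362 -2.361 -0.786
vertex 2.96 -1.515 0.683
vertex 2.099 -1.302 0.244
endloop
endfacet
facet normal 0.176 -0.707 -0.686
outer loop
vertex 3.223 -2.574 -0.346
vertex 2.362 -2.361 -0.786
vertex 3.781 -1.758 -1.044
endloop
endfacet
facet normal -0.461 -0.675 0.576
outer loop
vertex 3.223 -2.574 -0.346
vertex 2.96 -1.515 0.683
vertex 2.362 -2.361 -0.786
endloop
endfacet
facet normal -0.175 0.706 0.686
outer loop
vertex 2.099 -1.302 0.244
vertex 2.96 -1.515 0.683
vertex 2.657 -0.486 -0.454
endloop
endfacet
facet normal 0.461 0.675 -0.576
outer loop
vertex 3.518 -0.699 -0.014
vertex 3.781 -1.758 -1.044
vertex 2.657 -0.486 -0.454
endloop
endfacet
facet normal -0.176 0.706 0.686
outer loop
vertex 2.657 -0.486 -0.454
vertex 2.96 -1.515 0.683
vertex 3.518 -0.699 -0.014
endloop
endfacet
facet normal 0.870 -0.215 0.444
outer loop
vertex 3.518 -0.699 -0.014
vertex 3.223 -2.574 -0.346
vertex 3.781 -1.758 -1.044
endloop
endfacet
facet normal 0.870 -0.215 0.444
outer loop
vertex 2.96 -1.515 0.683
vertex 3.223 -2.574 -0.346
vertex 3.518 -0.699 -0.014
endloop
endfacet

endsolid


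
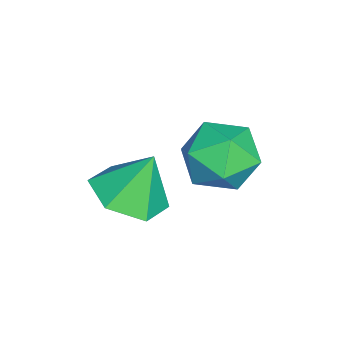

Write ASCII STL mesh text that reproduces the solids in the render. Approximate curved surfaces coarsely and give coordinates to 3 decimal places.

solid 
facet normal 0.140 -0.395 -0.908
outer loop
vertex 2.603 2.523 1.379
vertex 1.779 1.952 1.5
vertex 1.7 2.871 1.088
endloop
endfacet
facet normal 0.288 0.932 0.220
outer loop
vertex 2.603 2.523 1.379
vertex 1.7 2.871 1.088
vertex 1.581 2.508 2.78
endloop
endfacet
facet normal 0.140 -0.395 -0.908
outer loop
vertex 1.7 2.871 1.088
vertex 1.779 1.952 1.5
vertex 0.876 2.3 1.209
endloop
endfacet
facet normal -0.550 0.823 0.138
outer loop
vertex 1.7 2.871 1.088
vertex 0.876 2.3 1.209
vertex 1.581 2.508 2.78
endloop
endfacet
facet normal 0.140 -0.395 -0.908
outer loop
vertex 0.876 2.3 1.209
vertex 1.779 1.952 1.5
vertex 0.955 1.381 1.621
endloop
endfacet
facet normal -0.913 0.099 0.396
outer loop
vertex 0.876 2.3 1.209
vertex 0.955 1.381 1.621
vertex 1.581 2.508 2.78
endloop
endfacet
facet normal 0.140 -0.394 -0.908
outer loop
vertex 0.955 1.381 1.621
vertex 1.779 1.952 1.5
vertex 1.857 1.033 1.911
endloop
endfacet
facet normal -0.436 -0.516 0.737
outer loop
vertex 0.955 1.381 1.621
vertex 1.857 1.033 1.911
vertex 1.581 2.508 2.78
endloop
endfacet
facet normal 0.140 -0.394 -0.908
outer loop
vertex 1.857 1.033 1.911
vertex 1.779 1.952 1.5
vertex 2.681 1.604 1.79
endloop
endfacet
facet normal 0.403 -0.408 0.820
outer loop
vertex 1.857 1.033 1.911
vertex 2.681 1.604 1.79
vertex 1.581 2.508 2.78
endloop
endfacet
facet normal 0.140 -0.394 -0.908
outer loop
vertex 2.681 1.604 1.79
vertex 1.779 1.952 1.5
vertex 2.603 2.523 1.379
endloop
endfacet
facet normal 0.765 0.316 0.561
outer loop
vertex 2.681 1.604 1.79
vertex 2.603 2.523 1.379
vertex 1.581 2.508 2.78
endloop
endfacet
facet normal 0.053 0.879 -0.473
outer loop
vertex 1.042 4.334 1.342
vertex 0.048 4.541 1.615
vertex 0.838 4.832 2.245
endloop
endfacet
facet normal 0.693 0.686 -0.222
outer loop
vertex 1.042 4.334 1.342
vertex 0.838 4.832 2.245
vertex 1.572 4.08 2.214
endloop
endfacet
facet normal 0.860 0.053 -0.507
outer loop
vertex 1.042 4.334 1.342
vertex 1.572 4.08 2.214
vertex 1.236 3.324 1.565
endloop
endfacet
facet normal 0.325 -0.144 -0.935
outer loop
vertex 1.042 4.334 1.342
vertex 1.236 3.324 1.565
vertex 0.294 3.609 1.194
endloop
endfacet
facet normal -0.175 0.367 -0.914
outer loop
vertex 1.042 4.334 1.342
vertex 0.294 3.609 1.194
vertex 0.048 4.541 1.615
endloop
endfacet
facet normal 0.636 0.601 0.484
outer loop
vertex 1.572 4.08 2.214
vertex 0.838 4.832 2.245
vertex 0.906 4.131 3.026
endloop
endfacet
facet normal -0.399 0.914 0.078
outer loop
vertex 0.838 4.832 2.245
vertex 0.048 4.541 1.615
vertex -0.036 4.416 2.655
endloop
endfacet
facet normal -0.768 0.084 -0.635
outer loop
vertex 0.048 4.541 1.615
vertex 0.294 3.609 1.194
vertex -0.372 3.66 2.006
endloop
endfacet
facet normal 0.039 -0.742 -0.669
outer loop
vertex 0.294 3.609 1.194
vertex 1.236 3.324 1.565
vertex 0.362 2.908 1.975
endloop
endfacet
facet normal 0.906 -0.422 0.022
outer loop
vertex 1.236 3.324 1.565
vertex 1.572 4.08 2.214
vertex 1.152 3.199 2.605
endloop
endfacet
facet normal -0.325 0.144 0.935
outer loop
vertex 0.158 3.406 2.878
vertex 0.906 4.131 3.026
vertex -0.036 4.416 2.655
endloop
endfacet
facet normal -0.860 -0.053 0.507
outer loop
vertex 0.158 3.406 2.878
vertex -0.036 4.416 2.655
vertex -0.372 3.66 2.006
endloop
endfacet
facet normal -0.693 -0.686 0.222
outer loop
vertex 0.158 3.406 2.878
vertex -0.372 3.66 2.006
vertex 0.362 2.908 1.975
endloop
endfacet
facet normal -0.053 -0.879 0.473
outer loop
vertex 0.158 3.406 2.878
vertex 0.362 2.908 1.975
vertex 1.152 3.199 2.605
endloop
endfacet
facet normal 0.175 -0.367 0.914
outer loop
vertex 0.158 3.406 2.878
vertex 1.152 3.199 2.605
vertex 0.906 4.131 3.026
endloop
endfacet
facet normal -0.039 0.742 0.669
outer loop
vertex -0.036 4.416 2.655
vertex 0.906 4.131 3.026
vertex 0.838 4.832 2.245
endloop
endfacet
facet normal -0.906 0.422 -0.022
outer loop
vertex -0.372 3.66 2.006
vertex -0.036 4.416 2.655
vertex 0.048 4.541 1.615
endloop
endfacet
facet normal -0.636 -0.601 -0.484
outer loop
vertex 0.362 2.908 1.975
vertex -0.372 3.66 2.006
vertex 0.294 3.609 1.194
endloop
endfacet
facet normal 0.399 -0.914 -0.078
outer loop
vertex 1.152 3.199 2.605
vertex 0.362 2.908 1.975
vertex 1.236 3.324 1.565
endloop
endfacet
facet normal 0.768 -0.084 0.635
outer loop
vertex 0.906 4.131 3.026
vertex 1.152 3.199 2.605
vertex 1.572 4.08 2.214
endloop
endfacet

endsolid


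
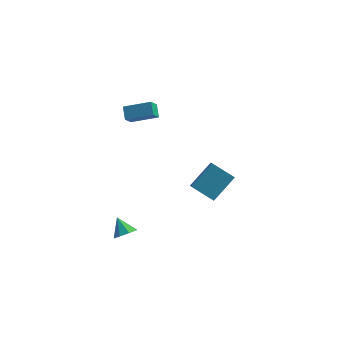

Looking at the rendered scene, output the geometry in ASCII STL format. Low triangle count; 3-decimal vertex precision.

solid 
facet normal 0.487 -0.531 -0.693
outer loop
vertex -0.75 -3.712 -3.842
vertex -1.305 -4.151 -3.896
vertex -1.107 -3.55 -4.217
endloop
endfacet
facet normal 0.263 0.951 0.161
outer loop
vertex -0.75 -3.712 -3.842
vertex -1.107 -3.55 -4.217
vertex -1.875 -3.529 -3.084
endloop
endfacet
facet normal 0.486 -0.531 -0.694
outer loop
vertex -1.107 -3.55 -4.217
vertex -1.305 -4.151 -3.896
vertex -1.581 -3.739 -4.404
endloop
endfacet
facet normal -0.288 0.934 -0.213
outer loop
vertex -1.107 -3.55 -4.217
vertex -1.581 -3.739 -4.404
vertex -1.875 -3.529 -3.084
endloop
endfacet
facet normal 0.486 -0.531 -0.694
outer loop
vertex -1.581 -3.739 -4.404
vertex -1.305 -4.151 -3.896
vertex -1.893 -4.17 -4.293
endloop
endfacet
facet normal -0.812 0.520 -0.264
outer loop
vertex -1.581 -3.739 -4.404
vertex -1.893 -4.17 -4.293
vertex -1.875 -3.529 -3.084
endloop
endfacet
facet normal 0.485 -0.532 -0.694
outer loop
vertex -1.893 -4.17 -4.293
vertex -1.305 -4.151 -3.896
vertex -1.861 -4.589 -3.949
endloop
endfacet
facet normal -0.998 -0.045 0.039
outer loop
vertex -1.893 -4.17 -4.293
vertex -1.861 -4.589 -3.949
vertex -1.875 -3.529 -3.084
endloop
endfacet
facet normal 0.485 -0.532 -0.694
outer loop
vertex -1.861 -4.589 -3.949
vertex -1.305 -4.151 -3.896
vertex -1.504 -4.752 -3.574
endloop
endfacet
facet normal -0.740 -0.431 0.517
outer loop
vertex -1.861 -4.589 -3.949
vertex -1.504 -4.752 -3.574
vertex -1.875 -3.529 -3.084
endloop
endfacet
facet normal 0.486 -0.532 -0.693
outer loop
vertex -1.504 -4.752 -3.574
vertex -1.305 -4.151 -3.896
vertex -1.03 -4.563 -3.387
endloop
endfacet
facet normal -0.187 -0.414 0.891
outer loop
vertex -1.504 -4.752 -3.574
vertex -1.03 -4.563 -3.387
vertex -1.875 -3.529 -3.084
endloop
endfacet
facet normal 0.487 -0.531 -0.693
outer loop
vertex -1.03 -4.563 -3.387
vertex -1.305 -4.151 -3.896
vertex -0.718 -4.132 -3.498
endloop
endfacet
facet normal 0.336 -0.001 0.942
outer loop
vertex -1.03 -4.563 -3.387
vertex -0.718 -4.132 -3.498
vertex -1.875 -3.529 -3.084
endloop
endfacet
facet normal 0.487 -0.531 -0.693
outer loop
vertex -0.718 -4.132 -3.498
vertex -1.305 -4.151 -3.896
vertex -0.75 -3.712 -3.842
endloop
endfacet
facet normal 0.523 0.564 0.640
outer loop
vertex -0.718 -4.132 -3.498
vertex -0.75 -3.712 -3.842
vertex -1.875 -3.529 -3.084
endloop
endfacet
facet normal -0.945 -0.054 -0.322
outer loop
vertex -2.604 3.016 -0.082
vertex -2.839 3.692 0.495
vertex -2.399 3.698 -0.798
endloop
endfacet
facet normal 0.255 -0.736 -0.628
outer loop
vertex -0.801 3.788 -0.255
vertex -2.604 3.016 -0.082
vertex -2.399 3.698 -0.798
endloop
endfacet
facet normal -0.945 -0.054 -0.322
outer loop
vertex -2.399 3.698 -0.798
vertex -2.839 3.692 0.495
vertex -2.634 4.375 -0.221
endloop
endfacet
facet normal 0.203 0.675 -0.709
outer loop
vertex -2.634 4.375 -0.221
vertex -0.801 3.788 -0.255
vertex -2.399 3.698 -0.798
endloop
endfacet
facet normal -0.203 -0.676 0.709
outer loop
vertex -2.604 3.016 -0.082
vertex -1.241 3.782 1.038
vertex -2.839 3.692 0.495
endloop
endfacet
facet normal 0.254 -0.735 -0.628
outer loop
vertex -1.006 3.105 0.461
vertex -2.604 3.016 -0.082
vertex -0.801 3.788 -0.255
endloop
endfacet
facet normal -0.203 -0.675 0.709
outer loop
vertex -1.006 3.105 0.461
vertex -1.241 3.782 1.038
vertex -2.604 3.016 -0.082
endloop
endfacet
facet normal -0.255 0.735 0.628
outer loop
vertex -2.839 3.692 0.495
vertex -1.241 3.782 1.038
vertex -2.634 4.375 -0.221
endloop
endfacet
facet normal 0.203 0.676 -0.709
outer loop
vertex -1.036 4.464 0.322
vertex -0.801 3.788 -0.255
vertex -2.634 4.375 -0.221
endloop
endfacet
facet normal -0.254 0.736 0.628
outer loop
vertex -2.634 4.375 -0.221
vertex -1.241 3.782 1.038
vertex -1.036 4.464 0.322
endloop
endfacet
facet normal 0.945 0.054 0.322
outer loop
vertex -1.036 4.464 0.322
vertex -1.006 3.105 0.461
vertex -0.801 3.788 -0.255
endloop
endfacet
facet normal 0.945 0.054 0.322
outer loop
vertex -1.241 3.782 1.038
vertex -1.006 3.105 0.461
vertex -1.036 4.464 0.322
endloop
endfacet
facet normal -0.514 -0.601 -0.613
outer loop
vertex 2.296 -4.366 0.811
vertex 2.119 -3.688 0.295
vertex 3.521 -4.63 0.043
endloop
endfacet
facet normal 0.203 -0.780 0.592
outer loop
vertex 4.461 -3.532 1.165
vertex 2.296 -4.366 0.811
vertex 3.521 -4.63 0.043
endloop
endfacet
facet normal -0.514 -0.601 -0.613
outer loop
vertex 3.521 -4.63 0.043
vertex 2.119 -3.688 0.295
vertex 3.344 -3.952 -0.473
endloop
endfacet
facet normal 0.834 -0.180 -0.522
outer loop
vertex 3.344 -3.952 -0.473
vertex 4.461 -3.532 1.165
vertex 3.521 -4.63 0.043
endloop
endfacet
facet normal -0.834 0.180 0.522
outer loop
vertex 2.296 -4.366 0.811
vertex 3.059 -2.59 1.417
vertex 2.119 -3.688 0.295
endloop
endfacet
facet normal 0.203 -0.780 0.592
outer loop
vertex 3.236 -3.268 1.933
vertex 2.296 -4.366 0.811
vertex 4.461 -3.532 1.165
endloop
endfacet
facet normal -0.834 0.180 0.522
outer loop
vertex 3.236 -3.268 1.933
vertex 3.059 -2.59 1.417
vertex 2.296 -4.366 0.811
endloop
endfacet
facet normal -0.203 0.780 -0.592
outer loop
vertex 2.119 -3.688 0.295
vertex 3.059 -2.59 1.417
vertex 3.344 -3.952 -0.473
endloop
endfacet
facet normal 0.834 -0.180 -0.522
outer loop
vertex 4.284 -2.854 0.649
vertex 4.461 -3.532 1.165
vertex 3.344 -3.952 -0.473
endloop
endfacet
facet normal -0.203 0.780 -0.592
outer loop
vertex 3.344 -3.952 -0.473
vertex 3.059 -2.59 1.417
vertex 4.284 -2.854 0.649
endloop
endfacet
facet normal 0.514 0.601 0.613
outer loop
vertex 4.284 -2.854 0.649
vertex 3.236 -3.268 1.933
vertex 4.461 -3.532 1.165
endloop
endfacet
facet normal 0.514 0.601 0.613
outer loop
vertex 3.059 -2.59 1.417
vertex 3.236 -3.268 1.933
vertex 4.284 -2.854 0.649
endloop
endfacet

endsolid
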